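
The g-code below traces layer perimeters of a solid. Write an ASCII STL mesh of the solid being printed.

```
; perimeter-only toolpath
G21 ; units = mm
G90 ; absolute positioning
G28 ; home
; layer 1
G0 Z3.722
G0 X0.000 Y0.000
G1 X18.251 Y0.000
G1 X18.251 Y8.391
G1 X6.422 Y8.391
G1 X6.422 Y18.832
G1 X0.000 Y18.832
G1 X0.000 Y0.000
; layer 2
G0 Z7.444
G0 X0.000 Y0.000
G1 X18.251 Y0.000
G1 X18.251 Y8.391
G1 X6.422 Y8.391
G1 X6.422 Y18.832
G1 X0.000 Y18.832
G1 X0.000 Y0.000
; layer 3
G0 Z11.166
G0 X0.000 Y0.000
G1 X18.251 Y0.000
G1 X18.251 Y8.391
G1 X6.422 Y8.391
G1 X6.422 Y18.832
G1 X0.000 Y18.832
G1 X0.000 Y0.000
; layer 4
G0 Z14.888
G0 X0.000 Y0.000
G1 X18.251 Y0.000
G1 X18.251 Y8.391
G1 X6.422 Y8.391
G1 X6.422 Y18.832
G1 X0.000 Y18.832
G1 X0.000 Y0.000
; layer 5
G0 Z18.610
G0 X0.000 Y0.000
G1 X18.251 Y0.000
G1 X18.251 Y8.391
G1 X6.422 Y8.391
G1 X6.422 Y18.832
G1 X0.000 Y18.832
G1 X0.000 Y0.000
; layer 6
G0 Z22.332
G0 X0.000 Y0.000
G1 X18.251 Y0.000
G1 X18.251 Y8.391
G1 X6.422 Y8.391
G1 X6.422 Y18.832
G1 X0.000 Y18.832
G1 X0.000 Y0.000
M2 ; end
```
solid part
  facet normal 0.0000 0.0000 -1.0000
    outer loop
      vertex 18.251 8.391 0.000
      vertex 18.251 0.000 0.000
      vertex 0.000 0.000 0.000
    endloop
  endfacet
  facet normal 0.0000 0.0000 -1.0000
    outer loop
      vertex 6.422 8.391 0.000
      vertex 18.251 8.391 0.000
      vertex 0.000 0.000 0.000
    endloop
  endfacet
  facet normal 0.0000 0.0000 -1.0000
    outer loop
      vertex 6.422 18.832 0.000
      vertex 6.422 8.391 0.000
      vertex 0.000 0.000 0.000
    endloop
  endfacet
  facet normal 0.0000 0.0000 -1.0000
    outer loop
      vertex 0.000 18.832 0.000
      vertex 6.422 18.832 0.000
      vertex 0.000 0.000 0.000
    endloop
  endfacet
  facet normal 0.0000 0.0000 1.0000
    outer loop
      vertex 0.000 0.000 22.332
      vertex 18.251 0.000 22.332
      vertex 18.251 8.391 22.332
    endloop
  endfacet
  facet normal 0.0000 0.0000 1.0000
    outer loop
      vertex 0.000 0.000 22.332
      vertex 18.251 8.391 22.332
      vertex 6.422 8.391 22.332
    endloop
  endfacet
  facet normal 0.0000 0.0000 1.0000
    outer loop
      vertex 0.000 0.000 22.332
      vertex 6.422 8.391 22.332
      vertex 6.422 18.832 22.332
    endloop
  endfacet
  facet normal 0.0000 0.0000 1.0000
    outer loop
      vertex 0.000 0.000 22.332
      vertex 6.422 18.832 22.332
      vertex 0.000 18.832 22.332
    endloop
  endfacet
  facet normal 0.0000 -1.0000 0.0000
    outer loop
      vertex 0.000 0.000 0.000
      vertex 18.251 0.000 0.000
      vertex 18.251 0.000 22.332
    endloop
  endfacet
  facet normal 0.0000 -1.0000 0.0000
    outer loop
      vertex 0.000 0.000 0.000
      vertex 18.251 0.000 22.332
      vertex 0.000 0.000 22.332
    endloop
  endfacet
  facet normal 1.0000 0.0000 0.0000
    outer loop
      vertex 18.251 0.000 0.000
      vertex 18.251 8.391 0.000
      vertex 18.251 8.391 22.332
    endloop
  endfacet
  facet normal 1.0000 0.0000 0.0000
    outer loop
      vertex 18.251 0.000 0.000
      vertex 18.251 8.391 22.332
      vertex 18.251 0.000 22.332
    endloop
  endfacet
  facet normal 0.0000 1.0000 0.0000
    outer loop
      vertex 18.251 8.391 0.000
      vertex 6.422 8.391 0.000
      vertex 6.422 8.391 22.332
    endloop
  endfacet
  facet normal 0.0000 1.0000 0.0000
    outer loop
      vertex 18.251 8.391 0.000
      vertex 6.422 8.391 22.332
      vertex 18.251 8.391 22.332
    endloop
  endfacet
  facet normal 1.0000 0.0000 0.0000
    outer loop
      vertex 6.422 8.391 0.000
      vertex 6.422 18.832 0.000
      vertex 6.422 18.832 22.332
    endloop
  endfacet
  facet normal 1.0000 0.0000 0.0000
    outer loop
      vertex 6.422 8.391 0.000
      vertex 6.422 18.832 22.332
      vertex 6.422 8.391 22.332
    endloop
  endfacet
  facet normal 0.0000 1.0000 0.0000
    outer loop
      vertex 6.422 18.832 0.000
      vertex 0.000 18.832 0.000
      vertex 0.000 18.832 22.332
    endloop
  endfacet
  facet normal 0.0000 1.0000 0.0000
    outer loop
      vertex 6.422 18.832 0.000
      vertex 0.000 18.832 22.332
      vertex 6.422 18.832 22.332
    endloop
  endfacet
  facet normal -1.0000 0.0000 0.0000
    outer loop
      vertex 0.000 18.832 0.000
      vertex 0.000 0.000 0.000
      vertex 0.000 0.000 22.332
    endloop
  endfacet
  facet normal -1.0000 0.0000 0.0000
    outer loop
      vertex 0.000 18.832 0.000
      vertex 0.000 0.000 22.332
      vertex 0.000 18.832 22.332
    endloop
  endfacet
endsolid part

The G0 Z moves step by Δz≈3.722 mm. Every layer's G1 loop is the same polygon, so the solid is a straight extrusion of it from z=0 to z≈22.3. Closing with flat bottom and top caps and triangulating gives 20 facets — an L-shaped prism: outer 18.3 × 18.8 mm, arm thicknesses ≈ 8.39 mm (horizontal) and 6.42 mm (vertical), extruded 22.3 mm in z.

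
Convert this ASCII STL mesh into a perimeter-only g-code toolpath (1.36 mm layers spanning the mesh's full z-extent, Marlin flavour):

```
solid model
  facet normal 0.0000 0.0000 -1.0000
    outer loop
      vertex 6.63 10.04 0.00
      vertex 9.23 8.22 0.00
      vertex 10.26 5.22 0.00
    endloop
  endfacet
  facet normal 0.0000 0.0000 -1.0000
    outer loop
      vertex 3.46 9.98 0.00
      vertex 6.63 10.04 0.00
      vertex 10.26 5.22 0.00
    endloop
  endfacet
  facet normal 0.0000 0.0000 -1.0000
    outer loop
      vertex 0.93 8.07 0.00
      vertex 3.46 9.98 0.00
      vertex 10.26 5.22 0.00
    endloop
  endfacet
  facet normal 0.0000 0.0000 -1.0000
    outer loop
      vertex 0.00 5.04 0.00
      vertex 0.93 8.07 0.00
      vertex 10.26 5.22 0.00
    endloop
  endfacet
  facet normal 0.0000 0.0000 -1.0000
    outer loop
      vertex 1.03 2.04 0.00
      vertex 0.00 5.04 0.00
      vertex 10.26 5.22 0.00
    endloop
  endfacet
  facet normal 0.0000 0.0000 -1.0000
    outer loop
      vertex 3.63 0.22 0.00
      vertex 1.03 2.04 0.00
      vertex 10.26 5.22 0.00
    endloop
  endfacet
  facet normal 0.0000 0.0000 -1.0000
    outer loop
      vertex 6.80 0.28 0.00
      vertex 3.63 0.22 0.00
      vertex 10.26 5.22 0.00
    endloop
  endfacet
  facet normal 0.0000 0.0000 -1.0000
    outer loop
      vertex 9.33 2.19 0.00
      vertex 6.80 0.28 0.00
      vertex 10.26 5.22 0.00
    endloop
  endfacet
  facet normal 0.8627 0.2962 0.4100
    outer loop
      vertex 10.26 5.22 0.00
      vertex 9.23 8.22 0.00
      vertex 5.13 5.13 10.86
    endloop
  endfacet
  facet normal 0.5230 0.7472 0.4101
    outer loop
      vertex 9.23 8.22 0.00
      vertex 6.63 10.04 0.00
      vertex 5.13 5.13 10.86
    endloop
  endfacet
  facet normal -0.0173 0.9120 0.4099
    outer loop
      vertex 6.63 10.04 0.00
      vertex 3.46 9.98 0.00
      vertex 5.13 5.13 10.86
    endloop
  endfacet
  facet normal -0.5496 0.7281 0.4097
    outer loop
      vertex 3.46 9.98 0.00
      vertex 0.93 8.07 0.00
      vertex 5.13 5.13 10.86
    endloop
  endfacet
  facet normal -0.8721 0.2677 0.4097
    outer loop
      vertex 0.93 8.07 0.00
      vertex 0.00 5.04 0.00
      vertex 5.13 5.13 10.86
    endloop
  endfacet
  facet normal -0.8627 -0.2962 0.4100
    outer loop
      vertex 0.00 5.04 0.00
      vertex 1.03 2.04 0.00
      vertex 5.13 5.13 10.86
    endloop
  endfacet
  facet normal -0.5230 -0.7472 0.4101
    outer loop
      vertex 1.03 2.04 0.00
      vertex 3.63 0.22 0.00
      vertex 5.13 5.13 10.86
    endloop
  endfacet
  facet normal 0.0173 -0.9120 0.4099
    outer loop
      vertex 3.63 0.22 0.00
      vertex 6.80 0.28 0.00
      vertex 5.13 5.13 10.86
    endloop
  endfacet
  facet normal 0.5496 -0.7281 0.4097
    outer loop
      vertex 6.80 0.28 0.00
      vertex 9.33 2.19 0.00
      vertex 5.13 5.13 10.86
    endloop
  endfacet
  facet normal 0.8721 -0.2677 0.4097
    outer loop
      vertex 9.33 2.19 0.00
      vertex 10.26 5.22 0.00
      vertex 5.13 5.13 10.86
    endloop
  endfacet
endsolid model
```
; perimeter-only toolpath
G21 ; units = mm
G90 ; absolute positioning
G28 ; home
; layer 1
G0 Z1.36
G0 X9.62 Y5.21
G1 X8.72 Y7.83
G1 X6.44 Y9.43
G1 X3.67 Y9.37
G1 X1.46 Y7.70
G1 X0.64 Y5.05
G1 X1.54 Y2.43
G1 X3.82 Y0.83
G1 X6.59 Y0.89
G1 X8.80 Y2.56
G1 X9.62 Y5.21
; layer 2
G0 Z2.71
G0 X8.98 Y5.20
G1 X8.21 Y7.45
G1 X6.25 Y8.81
G1 X3.88 Y8.77
G1 X1.98 Y7.33
G1 X1.28 Y5.06
G1 X2.05 Y2.81
G1 X4.00 Y1.45
G1 X6.38 Y1.49
G1 X8.28 Y2.92
G1 X8.98 Y5.20
; layer 3
G0 Z4.07
G0 X8.34 Y5.19
G1 X7.69 Y7.06
G1 X6.07 Y8.20
G1 X4.09 Y8.16
G1 X2.50 Y6.97
G1 X1.92 Y5.07
G1 X2.57 Y3.20
G1 X4.19 Y2.06
G1 X6.17 Y2.10
G1 X7.75 Y3.29
G1 X8.34 Y5.19
; layer 4
G0 Z5.43
G0 X7.70 Y5.17
G1 X7.18 Y6.68
G1 X5.88 Y7.58
G1 X4.29 Y7.55
G1 X3.03 Y6.60
G1 X2.56 Y5.08
G1 X3.08 Y3.58
G1 X4.38 Y2.67
G1 X5.96 Y2.71
G1 X7.23 Y3.66
G1 X7.70 Y5.17
; layer 5
G0 Z6.79
G0 X7.05 Y5.16
G1 X6.67 Y6.29
G1 X5.69 Y6.97
G1 X4.50 Y6.95
G1 X3.55 Y6.23
G1 X3.21 Y5.10
G1 X3.59 Y3.97
G1 X4.57 Y3.29
G1 X5.76 Y3.31
G1 X6.71 Y4.03
G1 X7.05 Y5.16
; layer 6
G0 Z8.14
G0 X6.41 Y5.15
G1 X6.16 Y5.90
G1 X5.50 Y6.36
G1 X4.71 Y6.34
G1 X4.08 Y5.87
G1 X3.85 Y5.11
G1 X4.11 Y4.36
G1 X4.75 Y3.90
G1 X5.55 Y3.92
G1 X6.18 Y4.40
G1 X6.41 Y5.15
; layer 7
G0 Z9.50
G0 X5.77 Y5.14
G1 X5.64 Y5.52
G1 X5.32 Y5.74
G1 X4.92 Y5.74
G1 X4.60 Y5.50
G1 X4.49 Y5.12
G1 X4.62 Y4.74
G1 X4.94 Y4.52
G1 X5.34 Y4.52
G1 X5.65 Y4.76
G1 X5.77 Y5.14
M2 ; end

The solid is a regular 10-sided pyramid, base circumscribed radius ≈ 5.13 mm, apex at z ≈ 10.9 mm. Slicing at Δz = 1.36 mm — 8 equal slices spanning the solid's height, so layer i sits at z = i·h/8 — gives 7 non-empty perimeters. Each is a 10-segment closed polygon; G0 lifts to the layer z and rapids to the start vertex, then G1 traces the edges. The cross-section shrinks linearly with z (the slice at the apex is degenerate and omitted).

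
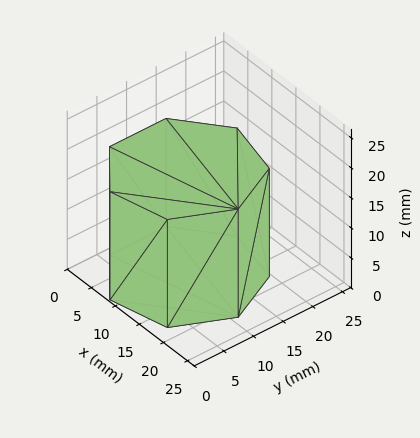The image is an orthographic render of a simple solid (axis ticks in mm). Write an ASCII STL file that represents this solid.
Reading the render: the shape is a regular 7-sided prism (a cylinder approximated with 7 flat sides), circumscribed radius ≈ 11 mm, height ≈ 18 mm (dimensions read to the nearest mm from the axis ticks). For the STL, each face is triangulated and given an outward normal.

solid part
  facet normal 0.0000 0.0000 -1.0000
    outer loop
      vertex 8.552 21.724 0.000
      vertex 17.858 19.600 0.000
      vertex 22.000 11.000 0.000
    endloop
  endfacet
  facet normal 0.0000 0.0000 -1.0000
    outer loop
      vertex 1.089 15.773 0.000
      vertex 8.552 21.724 0.000
      vertex 22.000 11.000 0.000
    endloop
  endfacet
  facet normal 0.0000 0.0000 -1.0000
    outer loop
      vertex 1.089 6.227 0.000
      vertex 1.089 15.773 0.000
      vertex 22.000 11.000 0.000
    endloop
  endfacet
  facet normal 0.0000 0.0000 -1.0000
    outer loop
      vertex 8.552 0.276 0.000
      vertex 1.089 6.227 0.000
      vertex 22.000 11.000 0.000
    endloop
  endfacet
  facet normal 0.0000 0.0000 -1.0000
    outer loop
      vertex 17.858 2.400 0.000
      vertex 8.552 0.276 0.000
      vertex 22.000 11.000 0.000
    endloop
  endfacet
  facet normal 0.0000 0.0000 1.0000
    outer loop
      vertex 22.000 11.000 18.000
      vertex 17.858 19.600 18.000
      vertex 8.552 21.724 18.000
    endloop
  endfacet
  facet normal 0.0000 0.0000 1.0000
    outer loop
      vertex 22.000 11.000 18.000
      vertex 8.552 21.724 18.000
      vertex 1.089 15.773 18.000
    endloop
  endfacet
  facet normal 0.0000 0.0000 1.0000
    outer loop
      vertex 22.000 11.000 18.000
      vertex 1.089 15.773 18.000
      vertex 1.089 6.227 18.000
    endloop
  endfacet
  facet normal 0.0000 0.0000 1.0000
    outer loop
      vertex 22.000 11.000 18.000
      vertex 1.089 6.227 18.000
      vertex 8.552 0.276 18.000
    endloop
  endfacet
  facet normal 0.0000 0.0000 1.0000
    outer loop
      vertex 22.000 11.000 18.000
      vertex 8.552 0.276 18.000
      vertex 17.858 2.400 18.000
    endloop
  endfacet
  facet normal 0.9010 0.4339 0.0000
    outer loop
      vertex 22.000 11.000 0.000
      vertex 17.858 19.600 0.000
      vertex 17.858 19.600 18.000
    endloop
  endfacet
  facet normal 0.9010 0.4339 0.0000
    outer loop
      vertex 22.000 11.000 0.000
      vertex 17.858 19.600 18.000
      vertex 22.000 11.000 18.000
    endloop
  endfacet
  facet normal 0.2225 0.9749 0.0000
    outer loop
      vertex 17.858 19.600 0.000
      vertex 8.552 21.724 0.000
      vertex 8.552 21.724 18.000
    endloop
  endfacet
  facet normal 0.2225 0.9749 0.0000
    outer loop
      vertex 17.858 19.600 0.000
      vertex 8.552 21.724 18.000
      vertex 17.858 19.600 18.000
    endloop
  endfacet
  facet normal -0.6235 0.7819 0.0000
    outer loop
      vertex 8.552 21.724 0.000
      vertex 1.089 15.773 0.000
      vertex 1.089 15.773 18.000
    endloop
  endfacet
  facet normal -0.6235 0.7819 0.0000
    outer loop
      vertex 8.552 21.724 0.000
      vertex 1.089 15.773 18.000
      vertex 8.552 21.724 18.000
    endloop
  endfacet
  facet normal -1.0000 0.0000 0.0000
    outer loop
      vertex 1.089 15.773 0.000
      vertex 1.089 6.227 0.000
      vertex 1.089 6.227 18.000
    endloop
  endfacet
  facet normal -1.0000 0.0000 0.0000
    outer loop
      vertex 1.089 15.773 0.000
      vertex 1.089 6.227 18.000
      vertex 1.089 15.773 18.000
    endloop
  endfacet
  facet normal -0.6235 -0.7819 0.0000
    outer loop
      vertex 1.089 6.227 0.000
      vertex 8.552 0.276 0.000
      vertex 8.552 0.276 18.000
    endloop
  endfacet
  facet normal -0.6235 -0.7819 0.0000
    outer loop
      vertex 1.089 6.227 0.000
      vertex 8.552 0.276 18.000
      vertex 1.089 6.227 18.000
    endloop
  endfacet
  facet normal 0.2225 -0.9749 0.0000
    outer loop
      vertex 8.552 0.276 0.000
      vertex 17.858 2.400 0.000
      vertex 17.858 2.400 18.000
    endloop
  endfacet
  facet normal 0.2225 -0.9749 0.0000
    outer loop
      vertex 8.552 0.276 0.000
      vertex 17.858 2.400 18.000
      vertex 8.552 0.276 18.000
    endloop
  endfacet
  facet normal 0.9010 -0.4339 0.0000
    outer loop
      vertex 17.858 2.400 0.000
      vertex 22.000 11.000 0.000
      vertex 22.000 11.000 18.000
    endloop
  endfacet
  facet normal 0.9010 -0.4339 0.0000
    outer loop
      vertex 17.858 2.400 0.000
      vertex 22.000 11.000 18.000
      vertex 17.858 2.400 18.000
    endloop
  endfacet
endsolid part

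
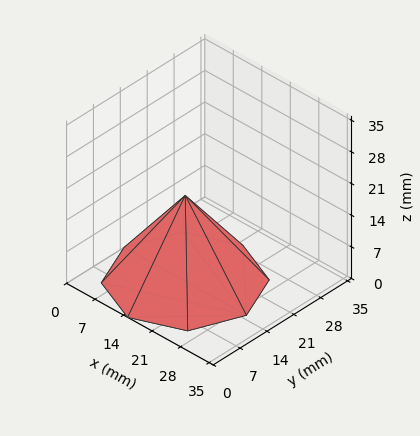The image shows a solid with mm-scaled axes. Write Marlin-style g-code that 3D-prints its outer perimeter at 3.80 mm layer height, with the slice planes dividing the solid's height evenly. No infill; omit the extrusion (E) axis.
Reading the render: the shape is a regular 8-sided pyramid, base circumscribed radius ≈ 15 mm, apex at z ≈ 19 mm (dimensions read to the nearest mm from the axis ticks). For the g-code, the solid's height is divided into equal slices at the stated Δz and each level perimeter traced with G1 moves after a G0 lift.

; perimeter-only toolpath
G21 ; units = mm
G90 ; absolute positioning
G28 ; home
; layer 1
G0 Z3.80
G0 X27.00 Y15.00
G1 X23.49 Y23.49
G1 X15.00 Y27.00
G1 X6.51 Y23.49
G1 X3.00 Y15.00
G1 X6.51 Y6.51
G1 X15.00 Y3.00
G1 X23.49 Y6.51
G1 X27.00 Y15.00
; layer 2
G0 Z7.60
G0 X24.00 Y15.00
G1 X21.37 Y21.37
G1 X15.00 Y24.00
G1 X8.63 Y21.37
G1 X6.00 Y15.00
G1 X8.63 Y8.63
G1 X15.00 Y6.00
G1 X21.37 Y8.63
G1 X24.00 Y15.00
; layer 3
G0 Z11.40
G0 X21.00 Y15.00
G1 X19.24 Y19.24
G1 X15.00 Y21.00
G1 X10.76 Y19.24
G1 X9.00 Y15.00
G1 X10.76 Y10.76
G1 X15.00 Y9.00
G1 X19.24 Y10.76
G1 X21.00 Y15.00
; layer 4
G0 Z15.20
G0 X18.00 Y15.00
G1 X17.12 Y17.12
G1 X15.00 Y18.00
G1 X12.88 Y17.12
G1 X12.00 Y15.00
G1 X12.88 Y12.88
G1 X15.00 Y12.00
G1 X17.12 Y12.88
G1 X18.00 Y15.00
M2 ; end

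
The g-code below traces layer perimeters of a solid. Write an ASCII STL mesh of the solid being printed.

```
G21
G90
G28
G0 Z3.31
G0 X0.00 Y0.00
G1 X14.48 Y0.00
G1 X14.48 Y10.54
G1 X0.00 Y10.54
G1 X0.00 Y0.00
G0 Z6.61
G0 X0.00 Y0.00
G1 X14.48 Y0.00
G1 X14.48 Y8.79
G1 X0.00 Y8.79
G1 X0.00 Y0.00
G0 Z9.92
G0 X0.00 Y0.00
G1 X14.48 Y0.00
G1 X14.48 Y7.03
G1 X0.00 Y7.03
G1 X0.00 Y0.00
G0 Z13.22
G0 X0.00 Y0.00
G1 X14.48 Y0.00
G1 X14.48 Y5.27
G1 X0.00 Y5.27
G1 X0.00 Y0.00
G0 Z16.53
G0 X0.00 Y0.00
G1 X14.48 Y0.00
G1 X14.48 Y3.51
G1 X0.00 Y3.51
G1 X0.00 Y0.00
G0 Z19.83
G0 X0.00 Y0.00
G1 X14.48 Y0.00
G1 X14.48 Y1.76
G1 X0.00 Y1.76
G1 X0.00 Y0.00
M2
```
solid part
  facet normal 0.0000 0.0000 -1.0000
    outer loop
      vertex 14.48 12.30 0.00
      vertex 14.48 0.00 0.00
      vertex 0.00 0.00 0.00
    endloop
  endfacet
  facet normal 0.0000 0.0000 -1.0000
    outer loop
      vertex 0.00 12.30 0.00
      vertex 14.48 12.30 0.00
      vertex 0.00 0.00 0.00
    endloop
  endfacet
  facet normal 0.0000 -1.0000 0.0000
    outer loop
      vertex 0.00 0.00 0.00
      vertex 14.48 0.00 0.00
      vertex 14.48 0.00 23.14
    endloop
  endfacet
  facet normal 0.0000 -1.0000 0.0000
    outer loop
      vertex 0.00 0.00 0.00
      vertex 14.48 0.00 23.14
      vertex 0.00 0.00 23.14
    endloop
  endfacet
  facet normal 0.0000 0.8830 0.4694
    outer loop
      vertex 0.00 0.00 23.14
      vertex 14.48 0.00 23.14
      vertex 14.48 12.30 0.00
    endloop
  endfacet
  facet normal 0.0000 0.8830 0.4694
    outer loop
      vertex 0.00 0.00 23.14
      vertex 14.48 12.30 0.00
      vertex 0.00 12.30 0.00
    endloop
  endfacet
  facet normal -1.0000 0.0000 0.0000
    outer loop
      vertex 0.00 0.00 23.14
      vertex 0.00 12.30 0.00
      vertex 0.00 0.00 0.00
    endloop
  endfacet
  facet normal 1.0000 0.0000 0.0000
    outer loop
      vertex 14.48 0.00 0.00
      vertex 14.48 12.30 0.00
      vertex 14.48 0.00 23.14
    endloop
  endfacet
endsolid part

The G0 Z moves step by Δz≈3.31 mm. The G1 loops shrink linearly with z, so the solid tapers from its base footprint up to z≈23.1. Closing with a flat bottom cap and the tapered top and triangulating gives 8 facets — a wedge (ramp): 14.5 × 12.3 mm base, rising to 23.1 mm along the y=0 edge and sloping linearly to z=0 at y=12.3.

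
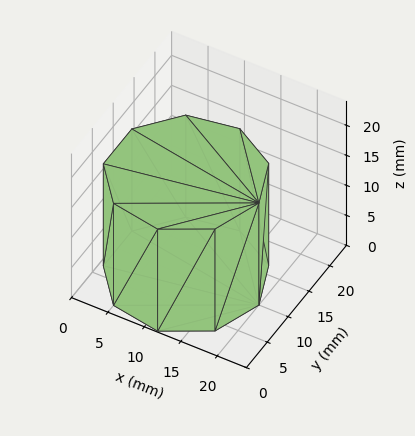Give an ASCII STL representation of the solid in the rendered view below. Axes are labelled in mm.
Reading the render: the shape is a regular 9-sided prism (a cylinder approximated with 9 flat sides), circumscribed radius ≈ 10 mm, height ≈ 17 mm (dimensions read to the nearest mm from the axis ticks). For the STL, each face is triangulated and given an outward normal.

solid part
  facet normal 0.0000 0.0000 -1.0000
    outer loop
      vertex 11.74 19.85 0.00
      vertex 17.66 16.43 0.00
      vertex 20.00 10.00 0.00
    endloop
  endfacet
  facet normal 0.0000 0.0000 -1.0000
    outer loop
      vertex 5.00 18.66 0.00
      vertex 11.74 19.85 0.00
      vertex 20.00 10.00 0.00
    endloop
  endfacet
  facet normal 0.0000 0.0000 -1.0000
    outer loop
      vertex 0.60 13.42 0.00
      vertex 5.00 18.66 0.00
      vertex 20.00 10.00 0.00
    endloop
  endfacet
  facet normal 0.0000 0.0000 -1.0000
    outer loop
      vertex 0.60 6.58 0.00
      vertex 0.60 13.42 0.00
      vertex 20.00 10.00 0.00
    endloop
  endfacet
  facet normal 0.0000 0.0000 -1.0000
    outer loop
      vertex 5.00 1.34 0.00
      vertex 0.60 6.58 0.00
      vertex 20.00 10.00 0.00
    endloop
  endfacet
  facet normal 0.0000 0.0000 -1.0000
    outer loop
      vertex 11.74 0.15 0.00
      vertex 5.00 1.34 0.00
      vertex 20.00 10.00 0.00
    endloop
  endfacet
  facet normal 0.0000 0.0000 -1.0000
    outer loop
      vertex 17.66 3.57 0.00
      vertex 11.74 0.15 0.00
      vertex 20.00 10.00 0.00
    endloop
  endfacet
  facet normal 0.0000 0.0000 1.0000
    outer loop
      vertex 20.00 10.00 17.00
      vertex 17.66 16.43 17.00
      vertex 11.74 19.85 17.00
    endloop
  endfacet
  facet normal 0.0000 0.0000 1.0000
    outer loop
      vertex 20.00 10.00 17.00
      vertex 11.74 19.85 17.00
      vertex 5.00 18.66 17.00
    endloop
  endfacet
  facet normal 0.0000 0.0000 1.0000
    outer loop
      vertex 20.00 10.00 17.00
      vertex 5.00 18.66 17.00
      vertex 0.60 13.42 17.00
    endloop
  endfacet
  facet normal 0.0000 0.0000 1.0000
    outer loop
      vertex 20.00 10.00 17.00
      vertex 0.60 13.42 17.00
      vertex 0.60 6.58 17.00
    endloop
  endfacet
  facet normal 0.0000 0.0000 1.0000
    outer loop
      vertex 20.00 10.00 17.00
      vertex 0.60 6.58 17.00
      vertex 5.00 1.34 17.00
    endloop
  endfacet
  facet normal 0.0000 0.0000 1.0000
    outer loop
      vertex 20.00 10.00 17.00
      vertex 5.00 1.34 17.00
      vertex 11.74 0.15 17.00
    endloop
  endfacet
  facet normal 0.0000 0.0000 1.0000
    outer loop
      vertex 20.00 10.00 17.00
      vertex 11.74 0.15 17.00
      vertex 17.66 3.57 17.00
    endloop
  endfacet
  facet normal 0.9397 0.3420 0.0000
    outer loop
      vertex 20.00 10.00 0.00
      vertex 17.66 16.43 0.00
      vertex 17.66 16.43 17.00
    endloop
  endfacet
  facet normal 0.9397 0.3420 0.0000
    outer loop
      vertex 20.00 10.00 0.00
      vertex 17.66 16.43 17.00
      vertex 20.00 10.00 17.00
    endloop
  endfacet
  facet normal 0.5002 0.8659 0.0000
    outer loop
      vertex 17.66 16.43 0.00
      vertex 11.74 19.85 0.00
      vertex 11.74 19.85 17.00
    endloop
  endfacet
  facet normal 0.5002 0.8659 0.0000
    outer loop
      vertex 17.66 16.43 0.00
      vertex 11.74 19.85 17.00
      vertex 17.66 16.43 17.00
    endloop
  endfacet
  facet normal -0.1739 0.9848 0.0000
    outer loop
      vertex 11.74 19.85 0.00
      vertex 5.00 18.66 0.00
      vertex 5.00 18.66 17.00
    endloop
  endfacet
  facet normal -0.1739 0.9848 0.0000
    outer loop
      vertex 11.74 19.85 0.00
      vertex 5.00 18.66 17.00
      vertex 11.74 19.85 17.00
    endloop
  endfacet
  facet normal -0.7658 0.6431 0.0000
    outer loop
      vertex 5.00 18.66 0.00
      vertex 0.60 13.42 0.00
      vertex 0.60 13.42 17.00
    endloop
  endfacet
  facet normal -0.7658 0.6431 0.0000
    outer loop
      vertex 5.00 18.66 0.00
      vertex 0.60 13.42 17.00
      vertex 5.00 18.66 17.00
    endloop
  endfacet
  facet normal -1.0000 0.0000 0.0000
    outer loop
      vertex 0.60 13.42 0.00
      vertex 0.60 6.58 0.00
      vertex 0.60 6.58 17.00
    endloop
  endfacet
  facet normal -1.0000 0.0000 0.0000
    outer loop
      vertex 0.60 13.42 0.00
      vertex 0.60 6.58 17.00
      vertex 0.60 13.42 17.00
    endloop
  endfacet
  facet normal -0.7658 -0.6431 0.0000
    outer loop
      vertex 0.60 6.58 0.00
      vertex 5.00 1.34 0.00
      vertex 5.00 1.34 17.00
    endloop
  endfacet
  facet normal -0.7658 -0.6431 0.0000
    outer loop
      vertex 0.60 6.58 0.00
      vertex 5.00 1.34 17.00
      vertex 0.60 6.58 17.00
    endloop
  endfacet
  facet normal -0.1739 -0.9848 0.0000
    outer loop
      vertex 5.00 1.34 0.00
      vertex 11.74 0.15 0.00
      vertex 11.74 0.15 17.00
    endloop
  endfacet
  facet normal -0.1739 -0.9848 0.0000
    outer loop
      vertex 5.00 1.34 0.00
      vertex 11.74 0.15 17.00
      vertex 5.00 1.34 17.00
    endloop
  endfacet
  facet normal 0.5002 -0.8659 0.0000
    outer loop
      vertex 11.74 0.15 0.00
      vertex 17.66 3.57 0.00
      vertex 17.66 3.57 17.00
    endloop
  endfacet
  facet normal 0.5002 -0.8659 0.0000
    outer loop
      vertex 11.74 0.15 0.00
      vertex 17.66 3.57 17.00
      vertex 11.74 0.15 17.00
    endloop
  endfacet
  facet normal 0.9397 -0.3420 0.0000
    outer loop
      vertex 17.66 3.57 0.00
      vertex 20.00 10.00 0.00
      vertex 20.00 10.00 17.00
    endloop
  endfacet
  facet normal 0.9397 -0.3420 0.0000
    outer loop
      vertex 17.66 3.57 0.00
      vertex 20.00 10.00 17.00
      vertex 17.66 3.57 17.00
    endloop
  endfacet
endsolid part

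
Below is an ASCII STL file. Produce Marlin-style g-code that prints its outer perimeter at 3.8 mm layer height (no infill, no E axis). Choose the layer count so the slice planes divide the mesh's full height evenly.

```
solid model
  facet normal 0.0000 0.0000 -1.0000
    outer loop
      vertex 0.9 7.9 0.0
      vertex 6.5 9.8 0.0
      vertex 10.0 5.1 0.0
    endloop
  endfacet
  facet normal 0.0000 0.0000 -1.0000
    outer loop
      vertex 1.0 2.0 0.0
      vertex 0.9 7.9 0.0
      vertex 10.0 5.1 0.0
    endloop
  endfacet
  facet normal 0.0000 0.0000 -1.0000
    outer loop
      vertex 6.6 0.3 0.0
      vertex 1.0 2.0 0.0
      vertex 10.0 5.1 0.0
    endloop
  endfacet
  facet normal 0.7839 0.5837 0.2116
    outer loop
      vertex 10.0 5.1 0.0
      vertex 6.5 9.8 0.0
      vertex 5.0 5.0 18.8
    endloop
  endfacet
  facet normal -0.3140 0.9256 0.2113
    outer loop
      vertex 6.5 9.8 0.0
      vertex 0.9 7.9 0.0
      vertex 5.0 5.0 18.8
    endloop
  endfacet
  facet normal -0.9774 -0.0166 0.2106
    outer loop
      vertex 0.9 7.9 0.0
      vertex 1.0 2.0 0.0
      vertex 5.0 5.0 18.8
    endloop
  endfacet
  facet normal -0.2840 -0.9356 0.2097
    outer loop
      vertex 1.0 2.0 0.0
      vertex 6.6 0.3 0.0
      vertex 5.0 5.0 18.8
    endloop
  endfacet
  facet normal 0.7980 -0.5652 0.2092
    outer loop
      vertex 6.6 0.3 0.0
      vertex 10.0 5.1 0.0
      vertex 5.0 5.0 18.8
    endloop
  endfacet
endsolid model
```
; perimeter-only toolpath
G21 ; units = mm
G90 ; absolute positioning
G28 ; home
; layer 1
G0 Z3.8
G0 X9.0 Y5.1
G1 X6.2 Y8.8
G1 X1.7 Y7.3
G1 X1.8 Y2.6
G1 X6.3 Y1.2
G1 X9.0 Y5.1
; layer 2
G0 Z7.5
G0 X8.0 Y5.1
G1 X5.9 Y7.9
G1 X2.5 Y6.7
G1 X2.6 Y3.2
G1 X6.0 Y2.2
G1 X8.0 Y5.1
; layer 3
G0 Z11.3
G0 X7.0 Y5.0
G1 X5.6 Y6.9
G1 X3.4 Y6.2
G1 X3.4 Y3.8
G1 X5.6 Y3.1
G1 X7.0 Y5.0
; layer 4
G0 Z15.0
G0 X6.0 Y5.0
G1 X5.3 Y6.0
G1 X4.2 Y5.6
G1 X4.2 Y4.4
G1 X5.3 Y4.1
G1 X6.0 Y5.0
M2 ; end

The solid is a regular 5-sided pyramid, base circumscribed radius ≈ 5 mm, apex at z ≈ 18.8 mm. Slicing at Δz = 3.8 mm — 5 equal slices spanning the solid's height, so layer i sits at z = i·h/5 — gives 4 non-empty perimeters. Each is a 5-segment closed polygon; G0 lifts to the layer z and rapids to the start vertex, then G1 traces the edges. The cross-section shrinks linearly with z (the slice at the apex is degenerate and omitted).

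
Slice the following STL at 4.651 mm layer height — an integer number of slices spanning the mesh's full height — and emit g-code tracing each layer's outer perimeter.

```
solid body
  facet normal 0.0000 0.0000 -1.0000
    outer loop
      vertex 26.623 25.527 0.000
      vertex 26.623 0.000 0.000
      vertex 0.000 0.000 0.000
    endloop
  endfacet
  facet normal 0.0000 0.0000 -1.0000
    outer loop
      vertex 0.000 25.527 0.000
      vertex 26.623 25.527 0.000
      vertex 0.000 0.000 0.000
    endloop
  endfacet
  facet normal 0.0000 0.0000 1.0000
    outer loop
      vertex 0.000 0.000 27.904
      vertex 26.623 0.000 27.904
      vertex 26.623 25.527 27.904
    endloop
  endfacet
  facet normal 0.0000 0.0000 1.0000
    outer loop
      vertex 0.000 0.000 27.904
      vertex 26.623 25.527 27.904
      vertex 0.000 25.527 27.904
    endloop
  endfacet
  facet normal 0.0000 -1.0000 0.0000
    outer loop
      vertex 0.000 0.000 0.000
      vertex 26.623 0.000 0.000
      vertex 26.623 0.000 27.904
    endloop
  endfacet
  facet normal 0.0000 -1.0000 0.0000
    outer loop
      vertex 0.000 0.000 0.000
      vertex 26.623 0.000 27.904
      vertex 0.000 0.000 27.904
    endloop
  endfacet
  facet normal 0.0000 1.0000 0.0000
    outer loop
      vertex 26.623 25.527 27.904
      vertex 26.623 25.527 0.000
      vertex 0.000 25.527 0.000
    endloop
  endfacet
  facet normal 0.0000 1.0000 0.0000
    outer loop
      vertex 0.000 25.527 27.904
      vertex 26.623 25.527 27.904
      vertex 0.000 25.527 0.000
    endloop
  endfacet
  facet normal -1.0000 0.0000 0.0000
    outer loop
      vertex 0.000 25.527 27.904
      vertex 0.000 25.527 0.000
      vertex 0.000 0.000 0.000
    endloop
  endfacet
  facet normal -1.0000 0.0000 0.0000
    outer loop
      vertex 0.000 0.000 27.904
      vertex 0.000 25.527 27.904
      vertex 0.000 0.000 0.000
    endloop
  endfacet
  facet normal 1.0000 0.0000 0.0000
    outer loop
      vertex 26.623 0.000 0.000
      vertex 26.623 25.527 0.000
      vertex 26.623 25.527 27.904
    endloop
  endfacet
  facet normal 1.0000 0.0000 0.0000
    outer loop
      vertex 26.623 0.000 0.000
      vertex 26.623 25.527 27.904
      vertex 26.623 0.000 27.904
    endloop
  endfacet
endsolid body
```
; perimeter-only toolpath
G21 ; units = mm
G90 ; absolute positioning
G28 ; home
; layer 1
G0 Z4.651
G0 X0.000 Y0.000
G1 X26.623 Y0.000
G1 X26.623 Y25.527
G1 X0.000 Y25.527
G1 X0.000 Y0.000
; layer 2
G0 Z9.301
G0 X0.000 Y0.000
G1 X26.623 Y0.000
G1 X26.623 Y25.527
G1 X0.000 Y25.527
G1 X0.000 Y0.000
; layer 3
G0 Z13.952
G0 X0.000 Y0.000
G1 X26.623 Y0.000
G1 X26.623 Y25.527
G1 X0.000 Y25.527
G1 X0.000 Y0.000
; layer 4
G0 Z18.603
G0 X0.000 Y0.000
G1 X26.623 Y0.000
G1 X26.623 Y25.527
G1 X0.000 Y25.527
G1 X0.000 Y0.000
; layer 5
G0 Z23.253
G0 X0.000 Y0.000
G1 X26.623 Y0.000
G1 X26.623 Y25.527
G1 X0.000 Y25.527
G1 X0.000 Y0.000
; layer 6
G0 Z27.904
G0 X0.000 Y0.000
G1 X26.623 Y0.000
G1 X26.623 Y25.527
G1 X0.000 Y25.527
G1 X0.000 Y0.000
M2 ; end

The solid is a rectangular box, roughly 26.6 × 25.5 mm footprint and 27.9 mm tall. Slicing at Δz = 4.651 mm — 6 equal slices spanning the solid's height, so layer i sits at z = i·h/6 — gives 6 non-empty perimeters. Each is a 4-segment closed polygon; G0 lifts to the layer z and rapids to the start vertex, then G1 traces the edges.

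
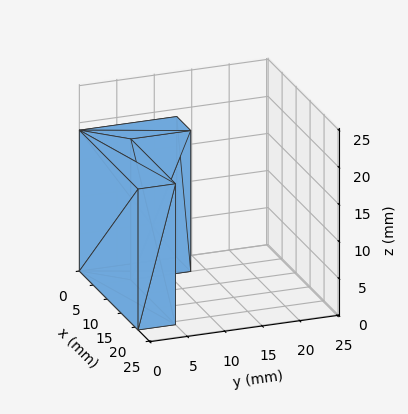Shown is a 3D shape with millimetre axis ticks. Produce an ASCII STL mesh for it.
Reading the render: the shape is an L-shaped prism: outer 21 × 13 mm, arm thicknesses ≈ 5 mm (horizontal) and 5 mm (vertical), extruded 19 mm in z (dimensions read to the nearest mm from the axis ticks). For the STL, each face is triangulated and given an outward normal.

solid part
  facet normal 0.0000 0.0000 -1.0000
    outer loop
      vertex 21.00 5.00 0.00
      vertex 21.00 0.00 0.00
      vertex 0.00 0.00 0.00
    endloop
  endfacet
  facet normal 0.0000 0.0000 -1.0000
    outer loop
      vertex 5.00 5.00 0.00
      vertex 21.00 5.00 0.00
      vertex 0.00 0.00 0.00
    endloop
  endfacet
  facet normal 0.0000 0.0000 -1.0000
    outer loop
      vertex 5.00 13.00 0.00
      vertex 5.00 5.00 0.00
      vertex 0.00 0.00 0.00
    endloop
  endfacet
  facet normal 0.0000 0.0000 -1.0000
    outer loop
      vertex 0.00 13.00 0.00
      vertex 5.00 13.00 0.00
      vertex 0.00 0.00 0.00
    endloop
  endfacet
  facet normal 0.0000 0.0000 1.0000
    outer loop
      vertex 0.00 0.00 19.00
      vertex 21.00 0.00 19.00
      vertex 21.00 5.00 19.00
    endloop
  endfacet
  facet normal 0.0000 0.0000 1.0000
    outer loop
      vertex 0.00 0.00 19.00
      vertex 21.00 5.00 19.00
      vertex 5.00 5.00 19.00
    endloop
  endfacet
  facet normal 0.0000 0.0000 1.0000
    outer loop
      vertex 0.00 0.00 19.00
      vertex 5.00 5.00 19.00
      vertex 5.00 13.00 19.00
    endloop
  endfacet
  facet normal 0.0000 0.0000 1.0000
    outer loop
      vertex 0.00 0.00 19.00
      vertex 5.00 13.00 19.00
      vertex 0.00 13.00 19.00
    endloop
  endfacet
  facet normal 0.0000 -1.0000 0.0000
    outer loop
      vertex 0.00 0.00 0.00
      vertex 21.00 0.00 0.00
      vertex 21.00 0.00 19.00
    endloop
  endfacet
  facet normal 0.0000 -1.0000 0.0000
    outer loop
      vertex 0.00 0.00 0.00
      vertex 21.00 0.00 19.00
      vertex 0.00 0.00 19.00
    endloop
  endfacet
  facet normal 1.0000 0.0000 0.0000
    outer loop
      vertex 21.00 0.00 0.00
      vertex 21.00 5.00 0.00
      vertex 21.00 5.00 19.00
    endloop
  endfacet
  facet normal 1.0000 0.0000 0.0000
    outer loop
      vertex 21.00 0.00 0.00
      vertex 21.00 5.00 19.00
      vertex 21.00 0.00 19.00
    endloop
  endfacet
  facet normal 0.0000 1.0000 0.0000
    outer loop
      vertex 21.00 5.00 0.00
      vertex 5.00 5.00 0.00
      vertex 5.00 5.00 19.00
    endloop
  endfacet
  facet normal 0.0000 1.0000 0.0000
    outer loop
      vertex 21.00 5.00 0.00
      vertex 5.00 5.00 19.00
      vertex 21.00 5.00 19.00
    endloop
  endfacet
  facet normal 1.0000 0.0000 0.0000
    outer loop
      vertex 5.00 5.00 0.00
      vertex 5.00 13.00 0.00
      vertex 5.00 13.00 19.00
    endloop
  endfacet
  facet normal 1.0000 0.0000 0.0000
    outer loop
      vertex 5.00 5.00 0.00
      vertex 5.00 13.00 19.00
      vertex 5.00 5.00 19.00
    endloop
  endfacet
  facet normal 0.0000 1.0000 0.0000
    outer loop
      vertex 5.00 13.00 0.00
      vertex 0.00 13.00 0.00
      vertex 0.00 13.00 19.00
    endloop
  endfacet
  facet normal 0.0000 1.0000 0.0000
    outer loop
      vertex 5.00 13.00 0.00
      vertex 0.00 13.00 19.00
      vertex 5.00 13.00 19.00
    endloop
  endfacet
  facet normal -1.0000 0.0000 0.0000
    outer loop
      vertex 0.00 13.00 0.00
      vertex 0.00 0.00 0.00
      vertex 0.00 0.00 19.00
    endloop
  endfacet
  facet normal -1.0000 0.0000 0.0000
    outer loop
      vertex 0.00 13.00 0.00
      vertex 0.00 0.00 19.00
      vertex 0.00 13.00 19.00
    endloop
  endfacet
endsolid part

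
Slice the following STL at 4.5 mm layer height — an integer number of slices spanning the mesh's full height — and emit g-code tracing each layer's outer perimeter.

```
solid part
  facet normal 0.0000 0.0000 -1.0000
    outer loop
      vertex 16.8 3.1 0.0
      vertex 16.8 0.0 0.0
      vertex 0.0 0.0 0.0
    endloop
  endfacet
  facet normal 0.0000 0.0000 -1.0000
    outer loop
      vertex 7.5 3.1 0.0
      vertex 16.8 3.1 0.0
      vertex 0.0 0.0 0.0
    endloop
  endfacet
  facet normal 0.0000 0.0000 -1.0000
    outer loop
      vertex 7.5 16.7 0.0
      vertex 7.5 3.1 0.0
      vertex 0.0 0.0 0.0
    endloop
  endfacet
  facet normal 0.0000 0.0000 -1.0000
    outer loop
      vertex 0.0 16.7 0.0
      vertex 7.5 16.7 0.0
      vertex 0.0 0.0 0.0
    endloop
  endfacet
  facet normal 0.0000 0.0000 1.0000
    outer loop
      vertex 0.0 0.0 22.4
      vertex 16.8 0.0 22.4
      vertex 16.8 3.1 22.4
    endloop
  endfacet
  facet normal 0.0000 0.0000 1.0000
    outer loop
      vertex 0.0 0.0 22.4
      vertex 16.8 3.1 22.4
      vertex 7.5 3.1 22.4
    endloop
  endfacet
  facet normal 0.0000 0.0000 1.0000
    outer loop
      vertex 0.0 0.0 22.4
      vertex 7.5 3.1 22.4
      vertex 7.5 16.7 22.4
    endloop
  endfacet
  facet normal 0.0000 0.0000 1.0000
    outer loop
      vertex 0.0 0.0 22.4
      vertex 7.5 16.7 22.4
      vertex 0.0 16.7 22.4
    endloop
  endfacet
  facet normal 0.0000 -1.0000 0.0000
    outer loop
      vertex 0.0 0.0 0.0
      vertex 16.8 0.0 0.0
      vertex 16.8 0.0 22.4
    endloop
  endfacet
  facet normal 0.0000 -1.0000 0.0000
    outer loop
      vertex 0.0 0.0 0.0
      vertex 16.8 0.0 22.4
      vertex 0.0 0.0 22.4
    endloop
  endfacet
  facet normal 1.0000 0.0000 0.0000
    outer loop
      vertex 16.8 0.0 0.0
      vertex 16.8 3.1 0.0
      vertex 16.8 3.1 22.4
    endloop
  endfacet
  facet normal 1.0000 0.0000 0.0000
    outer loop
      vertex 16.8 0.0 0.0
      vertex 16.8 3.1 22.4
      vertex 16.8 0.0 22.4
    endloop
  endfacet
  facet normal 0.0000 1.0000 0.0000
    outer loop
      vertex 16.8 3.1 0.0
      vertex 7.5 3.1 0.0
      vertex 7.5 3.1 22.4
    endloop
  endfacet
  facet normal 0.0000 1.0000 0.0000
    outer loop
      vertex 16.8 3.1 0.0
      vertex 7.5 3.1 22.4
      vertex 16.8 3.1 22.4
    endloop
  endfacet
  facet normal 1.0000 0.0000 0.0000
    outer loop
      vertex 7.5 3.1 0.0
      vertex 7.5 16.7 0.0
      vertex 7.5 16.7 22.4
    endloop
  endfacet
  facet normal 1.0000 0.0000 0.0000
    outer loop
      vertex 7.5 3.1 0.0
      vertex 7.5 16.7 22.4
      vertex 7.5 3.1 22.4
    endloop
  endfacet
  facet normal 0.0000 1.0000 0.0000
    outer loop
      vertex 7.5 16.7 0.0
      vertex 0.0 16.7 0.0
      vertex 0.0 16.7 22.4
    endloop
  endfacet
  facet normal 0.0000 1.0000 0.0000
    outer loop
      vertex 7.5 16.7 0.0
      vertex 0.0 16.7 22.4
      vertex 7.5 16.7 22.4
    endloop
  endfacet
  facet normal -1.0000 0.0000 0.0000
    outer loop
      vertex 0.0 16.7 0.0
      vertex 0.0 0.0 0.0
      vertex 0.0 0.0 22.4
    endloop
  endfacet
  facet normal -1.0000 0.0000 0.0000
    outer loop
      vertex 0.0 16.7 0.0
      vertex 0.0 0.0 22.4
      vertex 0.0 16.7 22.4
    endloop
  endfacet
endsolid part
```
; perimeter-only toolpath
G21 ; units = mm
G90 ; absolute positioning
G28 ; home
; layer 1
G0 Z4.5
G0 X0.0 Y0.0
G1 X16.8 Y0.0
G1 X16.8 Y3.1
G1 X7.5 Y3.1
G1 X7.5 Y16.7
G1 X0.0 Y16.7
G1 X0.0 Y0.0
; layer 2
G0 Z9.0
G0 X0.0 Y0.0
G1 X16.8 Y0.0
G1 X16.8 Y3.1
G1 X7.5 Y3.1
G1 X7.5 Y16.7
G1 X0.0 Y16.7
G1 X0.0 Y0.0
; layer 3
G0 Z13.4
G0 X0.0 Y0.0
G1 X16.8 Y0.0
G1 X16.8 Y3.1
G1 X7.5 Y3.1
G1 X7.5 Y16.7
G1 X0.0 Y16.7
G1 X0.0 Y0.0
; layer 4
G0 Z17.9
G0 X0.0 Y0.0
G1 X16.8 Y0.0
G1 X16.8 Y3.1
G1 X7.5 Y3.1
G1 X7.5 Y16.7
G1 X0.0 Y16.7
G1 X0.0 Y0.0
; layer 5
G0 Z22.4
G0 X0.0 Y0.0
G1 X16.8 Y0.0
G1 X16.8 Y3.1
G1 X7.5 Y3.1
G1 X7.5 Y16.7
G1 X0.0 Y16.7
G1 X0.0 Y0.0
M2 ; end

The solid is an L-shaped prism: outer 16.8 × 16.7 mm, arm thicknesses ≈ 3.1 mm (horizontal) and 7.5 mm (vertical), extruded 22.4 mm in z. Slicing at Δz = 4.5 mm — 5 equal slices spanning the solid's height, so layer i sits at z = i·h/5 — gives 5 non-empty perimeters. Each is a 6-segment closed polygon; G0 lifts to the layer z and rapids to the start vertex, then G1 traces the edges.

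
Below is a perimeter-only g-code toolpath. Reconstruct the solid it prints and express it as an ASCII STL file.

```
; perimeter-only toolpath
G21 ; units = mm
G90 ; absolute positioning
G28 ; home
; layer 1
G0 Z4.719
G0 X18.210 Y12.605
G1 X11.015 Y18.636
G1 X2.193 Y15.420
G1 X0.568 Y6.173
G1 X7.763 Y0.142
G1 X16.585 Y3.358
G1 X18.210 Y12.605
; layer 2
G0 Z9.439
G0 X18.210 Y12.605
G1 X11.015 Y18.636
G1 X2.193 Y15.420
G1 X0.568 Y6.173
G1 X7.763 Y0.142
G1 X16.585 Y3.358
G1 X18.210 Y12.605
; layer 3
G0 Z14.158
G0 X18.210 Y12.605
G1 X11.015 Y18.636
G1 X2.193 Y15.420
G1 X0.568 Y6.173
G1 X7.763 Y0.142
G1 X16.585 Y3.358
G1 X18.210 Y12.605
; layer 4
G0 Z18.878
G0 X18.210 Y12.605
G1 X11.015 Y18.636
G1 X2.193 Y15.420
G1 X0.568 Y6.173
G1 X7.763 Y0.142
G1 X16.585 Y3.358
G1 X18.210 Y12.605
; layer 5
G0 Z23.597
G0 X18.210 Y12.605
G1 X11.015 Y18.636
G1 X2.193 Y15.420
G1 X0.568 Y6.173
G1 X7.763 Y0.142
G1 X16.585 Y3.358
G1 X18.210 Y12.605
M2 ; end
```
solid part
  facet normal 0.0000 0.0000 -1.0000
    outer loop
      vertex 2.193 15.420 0.000
      vertex 11.015 18.636 0.000
      vertex 18.210 12.605 0.000
    endloop
  endfacet
  facet normal 0.0000 0.0000 -1.0000
    outer loop
      vertex 0.568 6.173 0.000
      vertex 2.193 15.420 0.000
      vertex 18.210 12.605 0.000
    endloop
  endfacet
  facet normal 0.0000 0.0000 -1.0000
    outer loop
      vertex 7.763 0.142 0.000
      vertex 0.568 6.173 0.000
      vertex 18.210 12.605 0.000
    endloop
  endfacet
  facet normal 0.0000 0.0000 -1.0000
    outer loop
      vertex 16.585 3.358 0.000
      vertex 7.763 0.142 0.000
      vertex 18.210 12.605 0.000
    endloop
  endfacet
  facet normal 0.0000 0.0000 1.0000
    outer loop
      vertex 18.210 12.605 23.597
      vertex 11.015 18.636 23.597
      vertex 2.193 15.420 23.597
    endloop
  endfacet
  facet normal 0.0000 0.0000 1.0000
    outer loop
      vertex 18.210 12.605 23.597
      vertex 2.193 15.420 23.597
      vertex 0.568 6.173 23.597
    endloop
  endfacet
  facet normal 0.0000 0.0000 1.0000
    outer loop
      vertex 18.210 12.605 23.597
      vertex 0.568 6.173 23.597
      vertex 7.763 0.142 23.597
    endloop
  endfacet
  facet normal 0.0000 0.0000 1.0000
    outer loop
      vertex 18.210 12.605 23.597
      vertex 7.763 0.142 23.597
      vertex 16.585 3.358 23.597
    endloop
  endfacet
  facet normal 0.6424 0.7664 0.0000
    outer loop
      vertex 18.210 12.605 0.000
      vertex 11.015 18.636 0.000
      vertex 11.015 18.636 23.597
    endloop
  endfacet
  facet normal 0.6424 0.7664 0.0000
    outer loop
      vertex 18.210 12.605 0.000
      vertex 11.015 18.636 23.597
      vertex 18.210 12.605 23.597
    endloop
  endfacet
  facet normal -0.3425 0.9395 0.0000
    outer loop
      vertex 11.015 18.636 0.000
      vertex 2.193 15.420 0.000
      vertex 2.193 15.420 23.597
    endloop
  endfacet
  facet normal -0.3425 0.9395 0.0000
    outer loop
      vertex 11.015 18.636 0.000
      vertex 2.193 15.420 23.597
      vertex 11.015 18.636 23.597
    endloop
  endfacet
  facet normal -0.9849 0.1731 0.0000
    outer loop
      vertex 2.193 15.420 0.000
      vertex 0.568 6.173 0.000
      vertex 0.568 6.173 23.597
    endloop
  endfacet
  facet normal -0.9849 0.1731 0.0000
    outer loop
      vertex 2.193 15.420 0.000
      vertex 0.568 6.173 23.597
      vertex 2.193 15.420 23.597
    endloop
  endfacet
  facet normal -0.6424 -0.7664 0.0000
    outer loop
      vertex 0.568 6.173 0.000
      vertex 7.763 0.142 0.000
      vertex 7.763 0.142 23.597
    endloop
  endfacet
  facet normal -0.6424 -0.7664 0.0000
    outer loop
      vertex 0.568 6.173 0.000
      vertex 7.763 0.142 23.597
      vertex 0.568 6.173 23.597
    endloop
  endfacet
  facet normal 0.3425 -0.9395 0.0000
    outer loop
      vertex 7.763 0.142 0.000
      vertex 16.585 3.358 0.000
      vertex 16.585 3.358 23.597
    endloop
  endfacet
  facet normal 0.3425 -0.9395 0.0000
    outer loop
      vertex 7.763 0.142 0.000
      vertex 16.585 3.358 23.597
      vertex 7.763 0.142 23.597
    endloop
  endfacet
  facet normal 0.9849 -0.1731 0.0000
    outer loop
      vertex 16.585 3.358 0.000
      vertex 18.210 12.605 0.000
      vertex 18.210 12.605 23.597
    endloop
  endfacet
  facet normal 0.9849 -0.1731 0.0000
    outer loop
      vertex 16.585 3.358 0.000
      vertex 18.210 12.605 23.597
      vertex 16.585 3.358 23.597
    endloop
  endfacet
endsolid part

The G0 Z moves step by Δz≈4.719 mm. Every layer's G1 loop is the same polygon, so the solid is a straight extrusion of it from z=0 to z≈23.6. Closing with flat bottom and top caps and triangulating gives 20 facets — a regular 6-sided prism (a cylinder approximated with 6 flat sides), circumscribed radius ≈ 9.39 mm, height ≈ 23.6 mm.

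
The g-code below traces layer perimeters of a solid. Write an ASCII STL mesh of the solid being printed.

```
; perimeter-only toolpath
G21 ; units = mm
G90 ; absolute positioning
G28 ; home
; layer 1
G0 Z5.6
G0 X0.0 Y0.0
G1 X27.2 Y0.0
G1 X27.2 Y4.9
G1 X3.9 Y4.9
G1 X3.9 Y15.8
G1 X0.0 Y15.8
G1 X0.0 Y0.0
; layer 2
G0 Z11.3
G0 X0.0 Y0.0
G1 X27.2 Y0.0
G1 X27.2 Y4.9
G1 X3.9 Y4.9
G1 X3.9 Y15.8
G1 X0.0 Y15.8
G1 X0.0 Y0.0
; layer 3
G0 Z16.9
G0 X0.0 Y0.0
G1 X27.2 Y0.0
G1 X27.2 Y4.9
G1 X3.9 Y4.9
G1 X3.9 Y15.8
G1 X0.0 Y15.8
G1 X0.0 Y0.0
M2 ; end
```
solid part
  facet normal 0.0000 0.0000 -1.0000
    outer loop
      vertex 27.2 4.9 0.0
      vertex 27.2 0.0 0.0
      vertex 0.0 0.0 0.0
    endloop
  endfacet
  facet normal 0.0000 0.0000 -1.0000
    outer loop
      vertex 3.9 4.9 0.0
      vertex 27.2 4.9 0.0
      vertex 0.0 0.0 0.0
    endloop
  endfacet
  facet normal 0.0000 0.0000 -1.0000
    outer loop
      vertex 3.9 15.8 0.0
      vertex 3.9 4.9 0.0
      vertex 0.0 0.0 0.0
    endloop
  endfacet
  facet normal 0.0000 0.0000 -1.0000
    outer loop
      vertex 0.0 15.8 0.0
      vertex 3.9 15.8 0.0
      vertex 0.0 0.0 0.0
    endloop
  endfacet
  facet normal 0.0000 0.0000 1.0000
    outer loop
      vertex 0.0 0.0 16.9
      vertex 27.2 0.0 16.9
      vertex 27.2 4.9 16.9
    endloop
  endfacet
  facet normal 0.0000 0.0000 1.0000
    outer loop
      vertex 0.0 0.0 16.9
      vertex 27.2 4.9 16.9
      vertex 3.9 4.9 16.9
    endloop
  endfacet
  facet normal 0.0000 0.0000 1.0000
    outer loop
      vertex 0.0 0.0 16.9
      vertex 3.9 4.9 16.9
      vertex 3.9 15.8 16.9
    endloop
  endfacet
  facet normal 0.0000 0.0000 1.0000
    outer loop
      vertex 0.0 0.0 16.9
      vertex 3.9 15.8 16.9
      vertex 0.0 15.8 16.9
    endloop
  endfacet
  facet normal 0.0000 -1.0000 0.0000
    outer loop
      vertex 0.0 0.0 0.0
      vertex 27.2 0.0 0.0
      vertex 27.2 0.0 16.9
    endloop
  endfacet
  facet normal 0.0000 -1.0000 0.0000
    outer loop
      vertex 0.0 0.0 0.0
      vertex 27.2 0.0 16.9
      vertex 0.0 0.0 16.9
    endloop
  endfacet
  facet normal 1.0000 0.0000 0.0000
    outer loop
      vertex 27.2 0.0 0.0
      vertex 27.2 4.9 0.0
      vertex 27.2 4.9 16.9
    endloop
  endfacet
  facet normal 1.0000 0.0000 0.0000
    outer loop
      vertex 27.2 0.0 0.0
      vertex 27.2 4.9 16.9
      vertex 27.2 0.0 16.9
    endloop
  endfacet
  facet normal 0.0000 1.0000 0.0000
    outer loop
      vertex 27.2 4.9 0.0
      vertex 3.9 4.9 0.0
      vertex 3.9 4.9 16.9
    endloop
  endfacet
  facet normal 0.0000 1.0000 0.0000
    outer loop
      vertex 27.2 4.9 0.0
      vertex 3.9 4.9 16.9
      vertex 27.2 4.9 16.9
    endloop
  endfacet
  facet normal 1.0000 0.0000 0.0000
    outer loop
      vertex 3.9 4.9 0.0
      vertex 3.9 15.8 0.0
      vertex 3.9 15.8 16.9
    endloop
  endfacet
  facet normal 1.0000 0.0000 0.0000
    outer loop
      vertex 3.9 4.9 0.0
      vertex 3.9 15.8 16.9
      vertex 3.9 4.9 16.9
    endloop
  endfacet
  facet normal 0.0000 1.0000 0.0000
    outer loop
      vertex 3.9 15.8 0.0
      vertex 0.0 15.8 0.0
      vertex 0.0 15.8 16.9
    endloop
  endfacet
  facet normal 0.0000 1.0000 0.0000
    outer loop
      vertex 3.9 15.8 0.0
      vertex 0.0 15.8 16.9
      vertex 3.9 15.8 16.9
    endloop
  endfacet
  facet normal -1.0000 0.0000 0.0000
    outer loop
      vertex 0.0 15.8 0.0
      vertex 0.0 0.0 0.0
      vertex 0.0 0.0 16.9
    endloop
  endfacet
  facet normal -1.0000 0.0000 0.0000
    outer loop
      vertex 0.0 15.8 0.0
      vertex 0.0 0.0 16.9
      vertex 0.0 15.8 16.9
    endloop
  endfacet
endsolid part

The G0 Z moves step by Δz≈5.6 mm. Every layer's G1 loop is the same polygon, so the solid is a straight extrusion of it from z=0 to z≈16.9. Closing with flat bottom and top caps and triangulating gives 20 facets — an L-shaped prism: outer 27.2 × 15.8 mm, arm thicknesses ≈ 4.9 mm (horizontal) and 3.9 mm (vertical), extruded 16.9 mm in z.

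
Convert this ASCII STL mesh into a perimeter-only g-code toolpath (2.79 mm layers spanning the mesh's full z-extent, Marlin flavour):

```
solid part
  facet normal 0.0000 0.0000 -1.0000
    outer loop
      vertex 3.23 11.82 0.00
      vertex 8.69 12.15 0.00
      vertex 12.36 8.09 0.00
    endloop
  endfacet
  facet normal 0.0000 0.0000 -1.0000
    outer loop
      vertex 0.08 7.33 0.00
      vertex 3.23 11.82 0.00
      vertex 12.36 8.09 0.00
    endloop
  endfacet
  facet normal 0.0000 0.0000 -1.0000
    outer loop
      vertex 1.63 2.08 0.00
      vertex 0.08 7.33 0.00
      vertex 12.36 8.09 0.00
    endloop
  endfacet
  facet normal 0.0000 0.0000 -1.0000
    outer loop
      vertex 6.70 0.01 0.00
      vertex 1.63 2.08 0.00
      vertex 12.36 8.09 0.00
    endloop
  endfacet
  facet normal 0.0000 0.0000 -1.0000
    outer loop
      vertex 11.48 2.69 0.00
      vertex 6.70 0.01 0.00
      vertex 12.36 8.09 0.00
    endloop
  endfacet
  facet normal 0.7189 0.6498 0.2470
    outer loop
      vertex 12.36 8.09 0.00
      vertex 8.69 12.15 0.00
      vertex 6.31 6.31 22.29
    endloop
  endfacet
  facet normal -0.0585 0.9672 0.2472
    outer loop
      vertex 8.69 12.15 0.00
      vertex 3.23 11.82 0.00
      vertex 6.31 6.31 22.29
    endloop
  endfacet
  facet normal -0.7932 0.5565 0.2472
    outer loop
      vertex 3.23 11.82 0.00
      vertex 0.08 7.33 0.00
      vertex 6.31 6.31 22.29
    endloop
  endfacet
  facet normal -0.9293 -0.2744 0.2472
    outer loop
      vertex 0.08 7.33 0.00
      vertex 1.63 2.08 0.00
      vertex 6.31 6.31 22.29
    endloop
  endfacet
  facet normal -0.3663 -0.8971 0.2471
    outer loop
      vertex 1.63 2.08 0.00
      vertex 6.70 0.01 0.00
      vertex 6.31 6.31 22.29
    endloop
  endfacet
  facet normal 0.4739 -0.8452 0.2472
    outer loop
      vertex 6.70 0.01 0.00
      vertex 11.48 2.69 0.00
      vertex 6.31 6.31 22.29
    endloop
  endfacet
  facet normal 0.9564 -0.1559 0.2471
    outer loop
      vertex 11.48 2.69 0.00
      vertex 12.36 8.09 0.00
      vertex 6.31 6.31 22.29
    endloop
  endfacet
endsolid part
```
; perimeter-only toolpath
G21 ; units = mm
G90 ; absolute positioning
G28 ; home
; layer 1
G0 Z2.79
G0 X11.60 Y7.87
G1 X8.39 Y11.42
G1 X3.61 Y11.13
G1 X0.86 Y7.20
G1 X2.21 Y2.61
G1 X6.65 Y0.80
G1 X10.83 Y3.14
G1 X11.60 Y7.87
; layer 2
G0 Z5.57
G0 X10.85 Y7.64
G1 X8.10 Y10.69
G1 X4.00 Y10.44
G1 X1.64 Y7.08
G1 X2.80 Y3.14
G1 X6.60 Y1.58
G1 X10.19 Y3.59
G1 X10.85 Y7.64
; layer 3
G0 Z8.36
G0 X10.09 Y7.42
G1 X7.80 Y9.96
G1 X4.38 Y9.75
G1 X2.42 Y6.95
G1 X3.38 Y3.67
G1 X6.55 Y2.37
G1 X9.54 Y4.05
G1 X10.09 Y7.42
; layer 4
G0 Z11.14
G0 X9.33 Y7.20
G1 X7.50 Y9.23
G1 X4.77 Y9.06
G1 X3.19 Y6.82
G1 X3.97 Y4.20
G1 X6.50 Y3.16
G1 X8.89 Y4.50
G1 X9.33 Y7.20
; layer 5
G0 Z13.93
G0 X8.58 Y6.98
G1 X7.20 Y8.50
G1 X5.15 Y8.38
G1 X3.97 Y6.69
G1 X4.55 Y4.72
G1 X6.46 Y3.95
G1 X8.25 Y4.95
G1 X8.58 Y6.98
; layer 6
G0 Z16.72
G0 X7.82 Y6.75
G1 X6.90 Y7.77
G1 X5.54 Y7.69
G1 X4.75 Y6.56
G1 X5.14 Y5.25
G1 X6.41 Y4.74
G1 X7.60 Y5.41
G1 X7.82 Y6.75
; layer 7
G0 Z19.50
G0 X7.07 Y6.53
G1 X6.61 Y7.04
G1 X5.92 Y7.00
G1 X5.53 Y6.44
G1 X5.72 Y5.78
G1 X6.36 Y5.52
G1 X6.96 Y5.86
G1 X7.07 Y6.53
M2 ; end

The solid is a regular 7-sided pyramid, base circumscribed radius ≈ 6.31 mm, apex at z ≈ 22.3 mm. Slicing at Δz = 2.79 mm — 8 equal slices spanning the solid's height, so layer i sits at z = i·h/8 — gives 7 non-empty perimeters. Each is a 7-segment closed polygon; G0 lifts to the layer z and rapids to the start vertex, then G1 traces the edges. The cross-section shrinks linearly with z (the slice at the apex is degenerate and omitted).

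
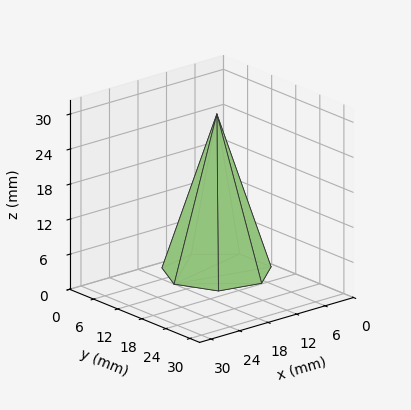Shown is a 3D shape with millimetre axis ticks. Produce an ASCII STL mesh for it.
Reading the render: the shape is a regular 7-sided pyramid, base circumscribed radius ≈ 9 mm, apex at z ≈ 27 mm (dimensions read to the nearest mm from the axis ticks). For the STL, each face is triangulated and given an outward normal.

solid part
  facet normal 0.0000 0.0000 -1.0000
    outer loop
      vertex 6.997 17.774 0.000
      vertex 14.611 16.036 0.000
      vertex 18.000 9.000 0.000
    endloop
  endfacet
  facet normal 0.0000 0.0000 -1.0000
    outer loop
      vertex 0.891 12.905 0.000
      vertex 6.997 17.774 0.000
      vertex 18.000 9.000 0.000
    endloop
  endfacet
  facet normal 0.0000 0.0000 -1.0000
    outer loop
      vertex 0.891 5.095 0.000
      vertex 0.891 12.905 0.000
      vertex 18.000 9.000 0.000
    endloop
  endfacet
  facet normal 0.0000 0.0000 -1.0000
    outer loop
      vertex 6.997 0.226 0.000
      vertex 0.891 5.095 0.000
      vertex 18.000 9.000 0.000
    endloop
  endfacet
  facet normal 0.0000 0.0000 -1.0000
    outer loop
      vertex 14.611 1.964 0.000
      vertex 6.997 0.226 0.000
      vertex 18.000 9.000 0.000
    endloop
  endfacet
  facet normal 0.8629 0.4156 0.2876
    outer loop
      vertex 18.000 9.000 0.000
      vertex 14.611 16.036 0.000
      vertex 9.000 9.000 27.000
    endloop
  endfacet
  facet normal 0.2131 0.9337 0.2876
    outer loop
      vertex 14.611 16.036 0.000
      vertex 6.997 17.774 0.000
      vertex 9.000 9.000 27.000
    endloop
  endfacet
  facet normal -0.5971 0.7488 0.2876
    outer loop
      vertex 6.997 17.774 0.000
      vertex 0.891 12.905 0.000
      vertex 9.000 9.000 27.000
    endloop
  endfacet
  facet normal -0.9577 0.0000 0.2876
    outer loop
      vertex 0.891 12.905 0.000
      vertex 0.891 5.095 0.000
      vertex 9.000 9.000 27.000
    endloop
  endfacet
  facet normal -0.5971 -0.7488 0.2876
    outer loop
      vertex 0.891 5.095 0.000
      vertex 6.997 0.226 0.000
      vertex 9.000 9.000 27.000
    endloop
  endfacet
  facet normal 0.2131 -0.9337 0.2876
    outer loop
      vertex 6.997 0.226 0.000
      vertex 14.611 1.964 0.000
      vertex 9.000 9.000 27.000
    endloop
  endfacet
  facet normal 0.8629 -0.4156 0.2876
    outer loop
      vertex 14.611 1.964 0.000
      vertex 18.000 9.000 0.000
      vertex 9.000 9.000 27.000
    endloop
  endfacet
endsolid part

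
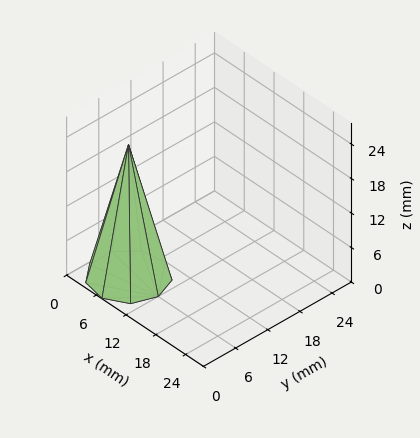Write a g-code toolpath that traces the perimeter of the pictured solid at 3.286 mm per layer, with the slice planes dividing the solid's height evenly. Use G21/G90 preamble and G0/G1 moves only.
Reading the render: the shape is a regular 9-sided pyramid, base circumscribed radius ≈ 6 mm, apex at z ≈ 23 mm (dimensions read to the nearest mm from the axis ticks). For the g-code, the solid's height is divided into equal slices at the stated Δz and each level perimeter traced with G1 moves after a G0 lift.

; perimeter-only toolpath
G21 ; units = mm
G90 ; absolute positioning
G28 ; home
; layer 1
G0 Z3.286
G0 X11.143 Y6.000
G1 X9.939 Y9.306
G1 X6.893 Y11.065
G1 X3.429 Y10.454
G1 X1.167 Y7.759
G1 X1.167 Y4.241
G1 X3.429 Y1.546
G1 X6.893 Y0.935
G1 X9.939 Y2.694
G1 X11.143 Y6.000
; layer 2
G0 Z6.571
G0 X10.286 Y6.000
G1 X9.283 Y8.755
G1 X6.744 Y10.221
G1 X3.857 Y9.711
G1 X1.973 Y7.466
G1 X1.973 Y4.534
G1 X3.857 Y2.289
G1 X6.744 Y1.779
G1 X9.283 Y3.245
G1 X10.286 Y6.000
; layer 3
G0 Z9.857
G0 X9.429 Y6.000
G1 X8.626 Y8.204
G1 X6.595 Y9.377
G1 X4.286 Y8.969
G1 X2.778 Y7.173
G1 X2.778 Y4.827
G1 X4.286 Y3.031
G1 X6.595 Y2.623
G1 X8.626 Y3.796
G1 X9.429 Y6.000
; layer 4
G0 Z13.143
G0 X8.571 Y6.000
G1 X7.970 Y7.653
G1 X6.447 Y8.532
G1 X4.714 Y8.227
G1 X3.584 Y6.879
G1 X3.584 Y5.121
G1 X4.714 Y3.773
G1 X6.447 Y3.468
G1 X7.970 Y4.347
G1 X8.571 Y6.000
; layer 5
G0 Z16.429
G0 X7.714 Y6.000
G1 X7.313 Y7.102
G1 X6.298 Y7.688
G1 X5.143 Y7.485
G1 X4.389 Y6.586
G1 X4.389 Y5.414
G1 X5.143 Y4.515
G1 X6.298 Y4.312
G1 X7.313 Y4.898
G1 X7.714 Y6.000
; layer 6
G0 Z19.714
G0 X6.857 Y6.000
G1 X6.657 Y6.551
G1 X6.149 Y6.844
G1 X5.571 Y6.742
G1 X5.195 Y6.293
G1 X5.195 Y5.707
G1 X5.571 Y5.258
G1 X6.149 Y5.156
G1 X6.657 Y5.449
G1 X6.857 Y6.000
M2 ; end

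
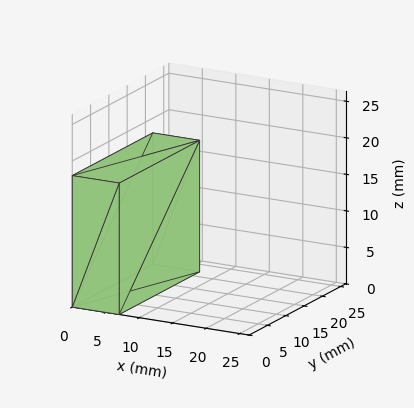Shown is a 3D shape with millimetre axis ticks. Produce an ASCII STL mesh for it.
Reading the render: the shape is a rectangular box, roughly 7 × 22 mm footprint and 18 mm tall (dimensions read to the nearest mm from the axis ticks). For the STL, each face is triangulated and given an outward normal.

solid part
  facet normal 0.0000 0.0000 -1.0000
    outer loop
      vertex 7.00 22.00 0.00
      vertex 7.00 0.00 0.00
      vertex 0.00 0.00 0.00
    endloop
  endfacet
  facet normal 0.0000 0.0000 -1.0000
    outer loop
      vertex 0.00 22.00 0.00
      vertex 7.00 22.00 0.00
      vertex 0.00 0.00 0.00
    endloop
  endfacet
  facet normal 0.0000 0.0000 1.0000
    outer loop
      vertex 0.00 0.00 18.00
      vertex 7.00 0.00 18.00
      vertex 7.00 22.00 18.00
    endloop
  endfacet
  facet normal 0.0000 0.0000 1.0000
    outer loop
      vertex 0.00 0.00 18.00
      vertex 7.00 22.00 18.00
      vertex 0.00 22.00 18.00
    endloop
  endfacet
  facet normal 0.0000 -1.0000 0.0000
    outer loop
      vertex 0.00 0.00 0.00
      vertex 7.00 0.00 0.00
      vertex 7.00 0.00 18.00
    endloop
  endfacet
  facet normal 0.0000 -1.0000 0.0000
    outer loop
      vertex 0.00 0.00 0.00
      vertex 7.00 0.00 18.00
      vertex 0.00 0.00 18.00
    endloop
  endfacet
  facet normal 0.0000 1.0000 0.0000
    outer loop
      vertex 7.00 22.00 18.00
      vertex 7.00 22.00 0.00
      vertex 0.00 22.00 0.00
    endloop
  endfacet
  facet normal 0.0000 1.0000 0.0000
    outer loop
      vertex 0.00 22.00 18.00
      vertex 7.00 22.00 18.00
      vertex 0.00 22.00 0.00
    endloop
  endfacet
  facet normal -1.0000 0.0000 0.0000
    outer loop
      vertex 0.00 22.00 18.00
      vertex 0.00 22.00 0.00
      vertex 0.00 0.00 0.00
    endloop
  endfacet
  facet normal -1.0000 0.0000 0.0000
    outer loop
      vertex 0.00 0.00 18.00
      vertex 0.00 22.00 18.00
      vertex 0.00 0.00 0.00
    endloop
  endfacet
  facet normal 1.0000 0.0000 0.0000
    outer loop
      vertex 7.00 0.00 0.00
      vertex 7.00 22.00 0.00
      vertex 7.00 22.00 18.00
    endloop
  endfacet
  facet normal 1.0000 0.0000 0.0000
    outer loop
      vertex 7.00 0.00 0.00
      vertex 7.00 22.00 18.00
      vertex 7.00 0.00 18.00
    endloop
  endfacet
endsolid part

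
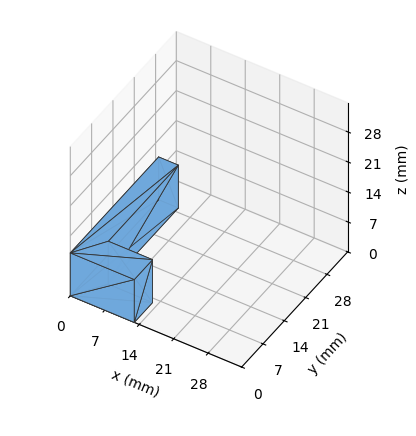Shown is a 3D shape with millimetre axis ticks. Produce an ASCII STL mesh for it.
Reading the render: the shape is an L-shaped prism: outer 13 × 29 mm, arm thicknesses ≈ 6 mm (horizontal) and 4 mm (vertical), extruded 10 mm in z (dimensions read to the nearest mm from the axis ticks). For the STL, each face is triangulated and given an outward normal.

solid part
  facet normal 0.0000 0.0000 -1.0000
    outer loop
      vertex 13.0 6.0 0.0
      vertex 13.0 0.0 0.0
      vertex 0.0 0.0 0.0
    endloop
  endfacet
  facet normal 0.0000 0.0000 -1.0000
    outer loop
      vertex 4.0 6.0 0.0
      vertex 13.0 6.0 0.0
      vertex 0.0 0.0 0.0
    endloop
  endfacet
  facet normal 0.0000 0.0000 -1.0000
    outer loop
      vertex 4.0 29.0 0.0
      vertex 4.0 6.0 0.0
      vertex 0.0 0.0 0.0
    endloop
  endfacet
  facet normal 0.0000 0.0000 -1.0000
    outer loop
      vertex 0.0 29.0 0.0
      vertex 4.0 29.0 0.0
      vertex 0.0 0.0 0.0
    endloop
  endfacet
  facet normal 0.0000 0.0000 1.0000
    outer loop
      vertex 0.0 0.0 10.0
      vertex 13.0 0.0 10.0
      vertex 13.0 6.0 10.0
    endloop
  endfacet
  facet normal 0.0000 0.0000 1.0000
    outer loop
      vertex 0.0 0.0 10.0
      vertex 13.0 6.0 10.0
      vertex 4.0 6.0 10.0
    endloop
  endfacet
  facet normal 0.0000 0.0000 1.0000
    outer loop
      vertex 0.0 0.0 10.0
      vertex 4.0 6.0 10.0
      vertex 4.0 29.0 10.0
    endloop
  endfacet
  facet normal 0.0000 0.0000 1.0000
    outer loop
      vertex 0.0 0.0 10.0
      vertex 4.0 29.0 10.0
      vertex 0.0 29.0 10.0
    endloop
  endfacet
  facet normal 0.0000 -1.0000 0.0000
    outer loop
      vertex 0.0 0.0 0.0
      vertex 13.0 0.0 0.0
      vertex 13.0 0.0 10.0
    endloop
  endfacet
  facet normal 0.0000 -1.0000 0.0000
    outer loop
      vertex 0.0 0.0 0.0
      vertex 13.0 0.0 10.0
      vertex 0.0 0.0 10.0
    endloop
  endfacet
  facet normal 1.0000 0.0000 0.0000
    outer loop
      vertex 13.0 0.0 0.0
      vertex 13.0 6.0 0.0
      vertex 13.0 6.0 10.0
    endloop
  endfacet
  facet normal 1.0000 0.0000 0.0000
    outer loop
      vertex 13.0 0.0 0.0
      vertex 13.0 6.0 10.0
      vertex 13.0 0.0 10.0
    endloop
  endfacet
  facet normal 0.0000 1.0000 0.0000
    outer loop
      vertex 13.0 6.0 0.0
      vertex 4.0 6.0 0.0
      vertex 4.0 6.0 10.0
    endloop
  endfacet
  facet normal 0.0000 1.0000 0.0000
    outer loop
      vertex 13.0 6.0 0.0
      vertex 4.0 6.0 10.0
      vertex 13.0 6.0 10.0
    endloop
  endfacet
  facet normal 1.0000 0.0000 0.0000
    outer loop
      vertex 4.0 6.0 0.0
      vertex 4.0 29.0 0.0
      vertex 4.0 29.0 10.0
    endloop
  endfacet
  facet normal 1.0000 0.0000 0.0000
    outer loop
      vertex 4.0 6.0 0.0
      vertex 4.0 29.0 10.0
      vertex 4.0 6.0 10.0
    endloop
  endfacet
  facet normal 0.0000 1.0000 0.0000
    outer loop
      vertex 4.0 29.0 0.0
      vertex 0.0 29.0 0.0
      vertex 0.0 29.0 10.0
    endloop
  endfacet
  facet normal 0.0000 1.0000 0.0000
    outer loop
      vertex 4.0 29.0 0.0
      vertex 0.0 29.0 10.0
      vertex 4.0 29.0 10.0
    endloop
  endfacet
  facet normal -1.0000 0.0000 0.0000
    outer loop
      vertex 0.0 29.0 0.0
      vertex 0.0 0.0 0.0
      vertex 0.0 0.0 10.0
    endloop
  endfacet
  facet normal -1.0000 0.0000 0.0000
    outer loop
      vertex 0.0 29.0 0.0
      vertex 0.0 0.0 10.0
      vertex 0.0 29.0 10.0
    endloop
  endfacet
endsolid part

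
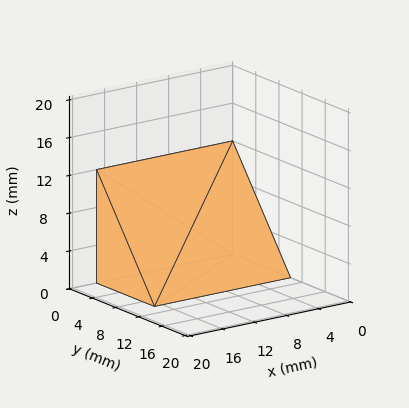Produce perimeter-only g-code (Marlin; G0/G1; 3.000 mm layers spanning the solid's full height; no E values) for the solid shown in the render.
Reading the render: the shape is a wedge (ramp): 17 × 10 mm base, rising to 12 mm along the y=0 edge and sloping linearly to z=0 at y=10 (dimensions read to the nearest mm from the axis ticks). For the g-code, the solid's height is divided into equal slices at the stated Δz and each level perimeter traced with G1 moves after a G0 lift.

; perimeter-only toolpath
G21 ; units = mm
G90 ; absolute positioning
G28 ; home
; layer 1
G0 Z3.000
G0 X0.000 Y0.000
G1 X17.000 Y0.000
G1 X17.000 Y7.500
G1 X0.000 Y7.500
G1 X0.000 Y0.000
; layer 2
G0 Z6.000
G0 X0.000 Y0.000
G1 X17.000 Y0.000
G1 X17.000 Y5.000
G1 X0.000 Y5.000
G1 X0.000 Y0.000
; layer 3
G0 Z9.000
G0 X0.000 Y0.000
G1 X17.000 Y0.000
G1 X17.000 Y2.500
G1 X0.000 Y2.500
G1 X0.000 Y0.000
M2 ; end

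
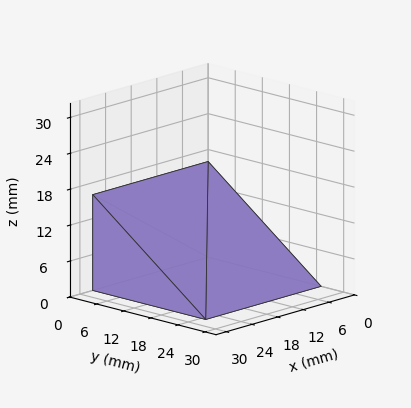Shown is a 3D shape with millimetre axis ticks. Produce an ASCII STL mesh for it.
Reading the render: the shape is a wedge (ramp): 27 × 25 mm base, rising to 16 mm along the y=0 edge and sloping linearly to z=0 at y=25 (dimensions read to the nearest mm from the axis ticks). For the STL, each face is triangulated and given an outward normal.

solid part
  facet normal 0.0000 0.0000 -1.0000
    outer loop
      vertex 27.0 25.0 0.0
      vertex 27.0 0.0 0.0
      vertex 0.0 0.0 0.0
    endloop
  endfacet
  facet normal 0.0000 0.0000 -1.0000
    outer loop
      vertex 0.0 25.0 0.0
      vertex 27.0 25.0 0.0
      vertex 0.0 0.0 0.0
    endloop
  endfacet
  facet normal 0.0000 -1.0000 0.0000
    outer loop
      vertex 0.0 0.0 0.0
      vertex 27.0 0.0 0.0
      vertex 27.0 0.0 16.0
    endloop
  endfacet
  facet normal 0.0000 -1.0000 0.0000
    outer loop
      vertex 0.0 0.0 0.0
      vertex 27.0 0.0 16.0
      vertex 0.0 0.0 16.0
    endloop
  endfacet
  facet normal 0.0000 0.5391 0.8423
    outer loop
      vertex 0.0 0.0 16.0
      vertex 27.0 0.0 16.0
      vertex 27.0 25.0 0.0
    endloop
  endfacet
  facet normal 0.0000 0.5391 0.8423
    outer loop
      vertex 0.0 0.0 16.0
      vertex 27.0 25.0 0.0
      vertex 0.0 25.0 0.0
    endloop
  endfacet
  facet normal -1.0000 0.0000 0.0000
    outer loop
      vertex 0.0 0.0 16.0
      vertex 0.0 25.0 0.0
      vertex 0.0 0.0 0.0
    endloop
  endfacet
  facet normal 1.0000 0.0000 0.0000
    outer loop
      vertex 27.0 0.0 0.0
      vertex 27.0 25.0 0.0
      vertex 27.0 0.0 16.0
    endloop
  endfacet
endsolid part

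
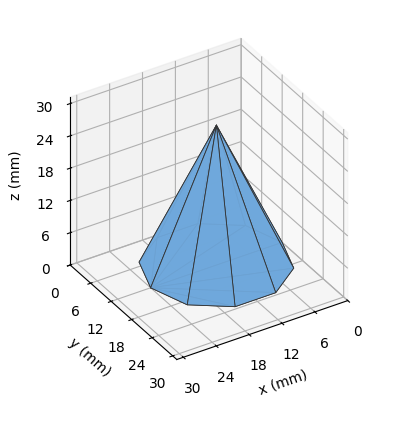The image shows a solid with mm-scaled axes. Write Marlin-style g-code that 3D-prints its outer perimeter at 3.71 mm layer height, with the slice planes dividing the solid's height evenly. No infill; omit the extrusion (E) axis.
Reading the render: the shape is a regular 10-sided pyramid, base circumscribed radius ≈ 12 mm, apex at z ≈ 26 mm (dimensions read to the nearest mm from the axis ticks). For the g-code, the solid's height is divided into equal slices at the stated Δz and each level perimeter traced with G1 moves after a G0 lift.

; perimeter-only toolpath
G21 ; units = mm
G90 ; absolute positioning
G28 ; home
; layer 1
G0 Z3.71
G0 X22.29 Y12.00
G1 X20.32 Y18.04
G1 X15.18 Y21.78
G1 X8.82 Y21.78
G1 X3.68 Y18.04
G1 X1.71 Y12.00
G1 X3.68 Y5.96
G1 X8.82 Y2.22
G1 X15.18 Y2.22
G1 X20.32 Y5.96
G1 X22.29 Y12.00
; layer 2
G0 Z7.43
G0 X20.57 Y12.00
G1 X18.94 Y17.04
G1 X14.65 Y20.15
G1 X9.35 Y20.15
G1 X5.06 Y17.04
G1 X3.43 Y12.00
G1 X5.06 Y6.96
G1 X9.35 Y3.85
G1 X14.65 Y3.85
G1 X18.94 Y6.96
G1 X20.57 Y12.00
; layer 3
G0 Z11.14
G0 X18.86 Y12.00
G1 X17.55 Y16.03
G1 X14.12 Y18.52
G1 X9.88 Y18.52
G1 X6.45 Y16.03
G1 X5.14 Y12.00
G1 X6.45 Y7.97
G1 X9.88 Y5.48
G1 X14.12 Y5.48
G1 X17.55 Y7.97
G1 X18.86 Y12.00
; layer 4
G0 Z14.86
G0 X17.14 Y12.00
G1 X16.16 Y15.02
G1 X13.59 Y16.89
G1 X10.41 Y16.89
G1 X7.84 Y15.02
G1 X6.86 Y12.00
G1 X7.84 Y8.98
G1 X10.41 Y7.11
G1 X13.59 Y7.11
G1 X16.16 Y8.98
G1 X17.14 Y12.00
; layer 5
G0 Z18.57
G0 X15.43 Y12.00
G1 X14.77 Y14.01
G1 X13.06 Y15.26
G1 X10.94 Y15.26
G1 X9.23 Y14.01
G1 X8.57 Y12.00
G1 X9.23 Y9.99
G1 X10.94 Y8.74
G1 X13.06 Y8.74
G1 X14.77 Y9.99
G1 X15.43 Y12.00
; layer 6
G0 Z22.29
G0 X13.71 Y12.00
G1 X13.39 Y13.01
G1 X12.53 Y13.63
G1 X11.47 Y13.63
G1 X10.61 Y13.01
G1 X10.29 Y12.00
G1 X10.61 Y10.99
G1 X11.47 Y10.37
G1 X12.53 Y10.37
G1 X13.39 Y10.99
G1 X13.71 Y12.00
M2 ; end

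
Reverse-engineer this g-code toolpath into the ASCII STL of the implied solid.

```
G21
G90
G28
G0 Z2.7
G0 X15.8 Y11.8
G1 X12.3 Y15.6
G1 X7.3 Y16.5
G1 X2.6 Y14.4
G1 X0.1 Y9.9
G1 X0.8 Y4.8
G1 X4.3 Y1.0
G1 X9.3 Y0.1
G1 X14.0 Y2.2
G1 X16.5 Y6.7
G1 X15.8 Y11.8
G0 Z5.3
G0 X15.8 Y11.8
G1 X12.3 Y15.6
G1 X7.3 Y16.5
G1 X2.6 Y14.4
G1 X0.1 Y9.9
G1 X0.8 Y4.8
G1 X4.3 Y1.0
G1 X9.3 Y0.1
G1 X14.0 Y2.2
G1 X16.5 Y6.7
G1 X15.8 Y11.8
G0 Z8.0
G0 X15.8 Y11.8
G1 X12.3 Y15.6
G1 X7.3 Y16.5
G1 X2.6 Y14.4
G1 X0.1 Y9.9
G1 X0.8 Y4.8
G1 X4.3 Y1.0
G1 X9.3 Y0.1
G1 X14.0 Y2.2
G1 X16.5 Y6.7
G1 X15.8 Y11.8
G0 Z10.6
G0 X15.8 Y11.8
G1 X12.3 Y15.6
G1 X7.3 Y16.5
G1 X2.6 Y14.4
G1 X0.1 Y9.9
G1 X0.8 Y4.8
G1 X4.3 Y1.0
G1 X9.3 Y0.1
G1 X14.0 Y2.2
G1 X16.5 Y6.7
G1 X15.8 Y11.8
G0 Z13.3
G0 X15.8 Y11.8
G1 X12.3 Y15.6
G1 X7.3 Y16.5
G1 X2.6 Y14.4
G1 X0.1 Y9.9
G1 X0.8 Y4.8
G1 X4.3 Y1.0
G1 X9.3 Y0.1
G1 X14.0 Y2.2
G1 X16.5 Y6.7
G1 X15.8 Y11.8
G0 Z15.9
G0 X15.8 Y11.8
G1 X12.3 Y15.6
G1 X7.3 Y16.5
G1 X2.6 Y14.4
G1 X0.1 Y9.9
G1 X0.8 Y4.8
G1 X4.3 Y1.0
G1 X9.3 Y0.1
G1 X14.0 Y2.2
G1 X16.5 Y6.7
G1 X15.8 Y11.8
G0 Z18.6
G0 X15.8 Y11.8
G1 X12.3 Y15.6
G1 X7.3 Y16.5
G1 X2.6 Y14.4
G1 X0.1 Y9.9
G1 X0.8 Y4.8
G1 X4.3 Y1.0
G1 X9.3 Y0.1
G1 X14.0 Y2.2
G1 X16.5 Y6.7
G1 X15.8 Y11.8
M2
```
solid part
  facet normal 0.0000 0.0000 -1.0000
    outer loop
      vertex 7.3 16.5 0.0
      vertex 12.3 15.6 0.0
      vertex 15.8 11.8 0.0
    endloop
  endfacet
  facet normal 0.0000 0.0000 -1.0000
    outer loop
      vertex 2.6 14.4 0.0
      vertex 7.3 16.5 0.0
      vertex 15.8 11.8 0.0
    endloop
  endfacet
  facet normal 0.0000 0.0000 -1.0000
    outer loop
      vertex 0.1 9.9 0.0
      vertex 2.6 14.4 0.0
      vertex 15.8 11.8 0.0
    endloop
  endfacet
  facet normal 0.0000 0.0000 -1.0000
    outer loop
      vertex 0.8 4.8 0.0
      vertex 0.1 9.9 0.0
      vertex 15.8 11.8 0.0
    endloop
  endfacet
  facet normal 0.0000 0.0000 -1.0000
    outer loop
      vertex 4.3 1.0 0.0
      vertex 0.8 4.8 0.0
      vertex 15.8 11.8 0.0
    endloop
  endfacet
  facet normal 0.0000 0.0000 -1.0000
    outer loop
      vertex 9.3 0.1 0.0
      vertex 4.3 1.0 0.0
      vertex 15.8 11.8 0.0
    endloop
  endfacet
  facet normal 0.0000 0.0000 -1.0000
    outer loop
      vertex 14.0 2.2 0.0
      vertex 9.3 0.1 0.0
      vertex 15.8 11.8 0.0
    endloop
  endfacet
  facet normal 0.0000 0.0000 -1.0000
    outer loop
      vertex 16.5 6.7 0.0
      vertex 14.0 2.2 0.0
      vertex 15.8 11.8 0.0
    endloop
  endfacet
  facet normal 0.0000 0.0000 1.0000
    outer loop
      vertex 15.8 11.8 18.6
      vertex 12.3 15.6 18.6
      vertex 7.3 16.5 18.6
    endloop
  endfacet
  facet normal 0.0000 0.0000 1.0000
    outer loop
      vertex 15.8 11.8 18.6
      vertex 7.3 16.5 18.6
      vertex 2.6 14.4 18.6
    endloop
  endfacet
  facet normal 0.0000 0.0000 1.0000
    outer loop
      vertex 15.8 11.8 18.6
      vertex 2.6 14.4 18.6
      vertex 0.1 9.9 18.6
    endloop
  endfacet
  facet normal 0.0000 0.0000 1.0000
    outer loop
      vertex 15.8 11.8 18.6
      vertex 0.1 9.9 18.6
      vertex 0.8 4.8 18.6
    endloop
  endfacet
  facet normal 0.0000 0.0000 1.0000
    outer loop
      vertex 15.8 11.8 18.6
      vertex 0.8 4.8 18.6
      vertex 4.3 1.0 18.6
    endloop
  endfacet
  facet normal 0.0000 0.0000 1.0000
    outer loop
      vertex 15.8 11.8 18.6
      vertex 4.3 1.0 18.6
      vertex 9.3 0.1 18.6
    endloop
  endfacet
  facet normal 0.0000 0.0000 1.0000
    outer loop
      vertex 15.8 11.8 18.6
      vertex 9.3 0.1 18.6
      vertex 14.0 2.2 18.6
    endloop
  endfacet
  facet normal 0.0000 0.0000 1.0000
    outer loop
      vertex 15.8 11.8 18.6
      vertex 14.0 2.2 18.6
      vertex 16.5 6.7 18.6
    endloop
  endfacet
  facet normal 0.7355 0.6775 0.0000
    outer loop
      vertex 15.8 11.8 0.0
      vertex 12.3 15.6 0.0
      vertex 12.3 15.6 18.6
    endloop
  endfacet
  facet normal 0.7355 0.6775 0.0000
    outer loop
      vertex 15.8 11.8 0.0
      vertex 12.3 15.6 18.6
      vertex 15.8 11.8 18.6
    endloop
  endfacet
  facet normal 0.1772 0.9842 0.0000
    outer loop
      vertex 12.3 15.6 0.0
      vertex 7.3 16.5 0.0
      vertex 7.3 16.5 18.6
    endloop
  endfacet
  facet normal 0.1772 0.9842 0.0000
    outer loop
      vertex 12.3 15.6 0.0
      vertex 7.3 16.5 18.6
      vertex 12.3 15.6 18.6
    endloop
  endfacet
  facet normal -0.4079 0.9130 0.0000
    outer loop
      vertex 7.3 16.5 0.0
      vertex 2.6 14.4 0.0
      vertex 2.6 14.4 18.6
    endloop
  endfacet
  facet normal -0.4079 0.9130 0.0000
    outer loop
      vertex 7.3 16.5 0.0
      vertex 2.6 14.4 18.6
      vertex 7.3 16.5 18.6
    endloop
  endfacet
  facet normal -0.8742 0.4856 0.0000
    outer loop
      vertex 2.6 14.4 0.0
      vertex 0.1 9.9 0.0
      vertex 0.1 9.9 18.6
    endloop
  endfacet
  facet normal -0.8742 0.4856 0.0000
    outer loop
      vertex 2.6 14.4 0.0
      vertex 0.1 9.9 18.6
      vertex 2.6 14.4 18.6
    endloop
  endfacet
  facet normal -0.9907 -0.1360 0.0000
    outer loop
      vertex 0.1 9.9 0.0
      vertex 0.8 4.8 0.0
      vertex 0.8 4.8 18.6
    endloop
  endfacet
  facet normal -0.9907 -0.1360 0.0000
    outer loop
      vertex 0.1 9.9 0.0
      vertex 0.8 4.8 18.6
      vertex 0.1 9.9 18.6
    endloop
  endfacet
  facet normal -0.7355 -0.6775 0.0000
    outer loop
      vertex 0.8 4.8 0.0
      vertex 4.3 1.0 0.0
      vertex 4.3 1.0 18.6
    endloop
  endfacet
  facet normal -0.7355 -0.6775 0.0000
    outer loop
      vertex 0.8 4.8 0.0
      vertex 4.3 1.0 18.6
      vertex 0.8 4.8 18.6
    endloop
  endfacet
  facet normal -0.1772 -0.9842 0.0000
    outer loop
      vertex 4.3 1.0 0.0
      vertex 9.3 0.1 0.0
      vertex 9.3 0.1 18.6
    endloop
  endfacet
  facet normal -0.1772 -0.9842 0.0000
    outer loop
      vertex 4.3 1.0 0.0
      vertex 9.3 0.1 18.6
      vertex 4.3 1.0 18.6
    endloop
  endfacet
  facet normal 0.4079 -0.9130 0.0000
    outer loop
      vertex 9.3 0.1 0.0
      vertex 14.0 2.2 0.0
      vertex 14.0 2.2 18.6
    endloop
  endfacet
  facet normal 0.4079 -0.9130 0.0000
    outer loop
      vertex 9.3 0.1 0.0
      vertex 14.0 2.2 18.6
      vertex 9.3 0.1 18.6
    endloop
  endfacet
  facet normal 0.8742 -0.4856 0.0000
    outer loop
      vertex 14.0 2.2 0.0
      vertex 16.5 6.7 0.0
      vertex 16.5 6.7 18.6
    endloop
  endfacet
  facet normal 0.8742 -0.4856 0.0000
    outer loop
      vertex 14.0 2.2 0.0
      vertex 16.5 6.7 18.6
      vertex 14.0 2.2 18.6
    endloop
  endfacet
  facet normal 0.9907 0.1360 0.0000
    outer loop
      vertex 16.5 6.7 0.0
      vertex 15.8 11.8 0.0
      vertex 15.8 11.8 18.6
    endloop
  endfacet
  facet normal 0.9907 0.1360 0.0000
    outer loop
      vertex 16.5 6.7 0.0
      vertex 15.8 11.8 18.6
      vertex 16.5 6.7 18.6
    endloop
  endfacet
endsolid part

The G0 Z moves step by Δz≈2.7 mm. Every layer's G1 loop is the same polygon, so the solid is a straight extrusion of it from z=0 to z≈18.6. Closing with flat bottom and top caps and triangulating gives 36 facets — a regular 10-sided prism (a cylinder approximated with 10 flat sides), circumscribed radius ≈ 8.3 mm, height ≈ 18.6 mm.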